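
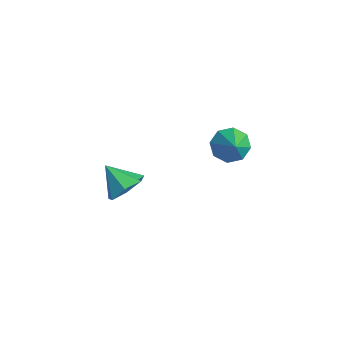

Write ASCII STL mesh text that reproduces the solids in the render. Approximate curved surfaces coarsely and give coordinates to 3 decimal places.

solid 
facet normal 0.634 0.371 -0.679
outer loop
vertex -2.094 -3.267 -1.251
vertex -2.561 -3.716 -1.932
vertex -2.706 -2.851 -1.595
endloop
endfacet
facet normal -0.162 0.476 0.864
outer loop
vertex -2.094 -3.267 -1.251
vertex -2.706 -2.851 -1.595
vertex -3.459 -4.244 -0.968
endloop
endfacet
facet normal 0.633 0.371 -0.680
outer loop
vertex -2.706 -2.851 -1.595
vertex -2.561 -3.716 -1.932
vertex -3.209 -3.087 -2.192
endloop
endfacet
facet normal -0.726 0.567 0.388
outer loop
vertex -2.706 -2.851 -1.595
vertex -3.209 -3.087 -2.192
vertex -3.459 -4.244 -0.968
endloop
endfacet
facet normal 0.633 0.371 -0.679
outer loop
vertex -3.209 -3.087 -2.192
vertex -2.561 -3.716 -1.932
vertex -3.224 -3.797 -2.594
endloop
endfacet
facet normal -0.989 0.088 -0.119
outer loop
vertex -3.209 -3.087 -2.192
vertex -3.224 -3.797 -2.594
vertex -3.459 -4.244 -0.968
endloop
endfacet
facet normal 0.633 0.372 -0.679
outer loop
vertex -3.224 -3.797 -2.594
vertex -2.561 -3.716 -1.932
vertex -2.739 -4.446 -2.498
endloop
endfacet
facet normal -0.751 -0.601 -0.274
outer loop
vertex -3.224 -3.797 -2.594
vertex -2.739 -4.446 -2.498
vertex -3.459 -4.244 -0.968
endloop
endfacet
facet normal 0.633 0.372 -0.679
outer loop
vertex -2.739 -4.446 -2.498
vertex -2.561 -3.716 -1.932
vertex -2.12 -4.546 -1.976
endloop
endfacet
facet normal -0.192 -0.981 0.039
outer loop
vertex -2.739 -4.446 -2.498
vertex -2.12 -4.546 -1.976
vertex -3.459 -4.244 -0.968
endloop
endfacet
facet normal 0.633 0.372 -0.679
outer loop
vertex -2.12 -4.546 -1.976
vertex -2.561 -3.716 -1.932
vertex -1.833 -4.021 -1.421
endloop
endfacet
facet normal 0.268 -0.765 0.585
outer loop
vertex -2.12 -4.546 -1.976
vertex -1.833 -4.021 -1.421
vertex -3.459 -4.244 -0.968
endloop
endfacet
facet normal 0.633 0.372 -0.679
outer loop
vertex -1.833 -4.021 -1.421
vertex -2.561 -3.716 -1.932
vertex -2.094 -3.267 -1.251
endloop
endfacet
facet normal 0.281 -0.117 0.952
outer loop
vertex -1.833 -4.021 -1.421
vertex -2.094 -3.267 -1.251
vertex -3.459 -4.244 -0.968
endloop
endfacet
facet normal -0.751 0.217 -0.624
outer loop
vertex 1.858 -1.449 2.635
vertex 1.447 -1.113 3.247
vertex 1.98 -0.844 2.699
endloop
endfacet
facet normal 0.926 -0.150 -0.348
outer loop
vertex 1.858 -1.449 2.635
vertex 1.98 -0.844 2.699
vertex 2.393 -1.387 4.033
endloop
endfacet
facet normal -0.751 0.218 -0.623
outer loop
vertex 1.98 -0.844 2.699
vertex 1.447 -1.113 3.247
vertex 1.79 -0.397 3.084
endloop
endfacet
facet normal 0.886 0.454 -0.090
outer loop
vertex 1.98 -0.844 2.699
vertex 1.79 -0.397 3.084
vertex 2.393 -1.387 4.033
endloop
endfacet
facet normal -0.751 0.218 -0.623
outer loop
vertex 1.79 -0.397 3.084
vertex 1.447 -1.113 3.247
vertex 1.399 -0.369 3.565
endloop
endfacet
facet normal 0.553 0.727 0.407
outer loop
vertex 1.79 -0.397 3.084
vertex 1.399 -0.369 3.565
vertex 2.393 -1.387 4.033
endloop
endfacet
facet normal -0.750 0.218 -0.624
outer loop
vertex 1.399 -0.369 3.565
vertex 1.447 -1.113 3.247
vertex 1.036 -0.777 3.859
endloop
endfacet
facet normal 0.119 0.508 0.853
outer loop
vertex 1.399 -0.369 3.565
vertex 1.036 -0.777 3.859
vertex 2.393 -1.387 4.033
endloop
endfacet
facet normal -0.750 0.219 -0.624
outer loop
vertex 1.036 -0.777 3.859
vertex 1.447 -1.113 3.247
vertex 0.914 -1.381 3.794
endloop
endfacet
facet normal -0.159 -0.074 0.984
outer loop
vertex 1.036 -0.777 3.859
vertex 0.914 -1.381 3.794
vertex 2.393 -1.387 4.033
endloop
endfacet
facet normal -0.750 0.219 -0.624
outer loop
vertex 0.914 -1.381 3.794
vertex 1.447 -1.113 3.247
vertex 1.104 -1.828 3.409
endloop
endfacet
facet normal -0.120 -0.677 0.726
outer loop
vertex 0.914 -1.381 3.794
vertex 1.104 -1.828 3.409
vertex 2.393 -1.387 4.033
endloop
endfacet
facet normal -0.750 0.219 -0.624
outer loop
vertex 1.104 -1.828 3.409
vertex 1.447 -1.113 3.247
vertex 1.495 -1.856 2.929
endloop
endfacet
facet normal 0.214 -0.950 0.230
outer loop
vertex 1.104 -1.828 3.409
vertex 1.495 -1.856 2.929
vertex 2.393 -1.387 4.033
endloop
endfacet
facet normal -0.750 0.219 -0.624
outer loop
vertex 1.495 -1.856 2.929
vertex 1.447 -1.113 3.247
vertex 1.858 -1.449 2.635
endloop
endfacet
facet normal 0.647 -0.732 -0.215
outer loop
vertex 1.495 -1.856 2.929
vertex 1.858 -1.449 2.635
vertex 2.393 -1.387 4.033
endloop
endfacet

endsolid


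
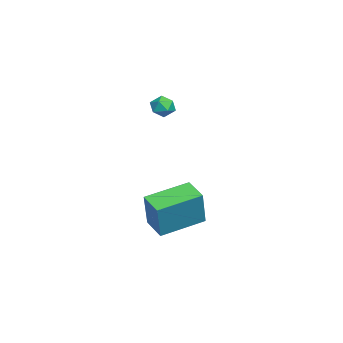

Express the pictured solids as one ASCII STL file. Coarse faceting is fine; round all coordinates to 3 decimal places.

solid 
facet normal -0.229 0.946 0.231
outer loop
vertex -0.376 1.409 3.521
vertex -0.837 1.205 3.9
vertex -0.255 1.29 4.129
endloop
endfacet
facet normal 0.466 0.881 0.080
outer loop
vertex -0.376 1.409 3.521
vertex -0.255 1.29 4.129
vertex 0.157 1.112 3.685
endloop
endfacet
facet normal 0.525 0.621 -0.582
outer loop
vertex -0.376 1.409 3.521
vertex 0.157 1.112 3.685
vertex -0.171 0.918 3.182
endloop
endfacet
facet normal -0.133 0.525 -0.841
outer loop
vertex -0.376 1.409 3.521
vertex -0.171 0.918 3.182
vertex -0.785 0.975 3.315
endloop
endfacet
facet normal -0.599 0.725 -0.338
outer loop
vertex -0.376 1.409 3.521
vertex -0.785 0.975 3.315
vertex -0.837 1.205 3.9
endloop
endfacet
facet normal 0.746 0.403 0.530
outer loop
vertex 0.157 1.112 3.685
vertex -0.255 1.29 4.129
vertex 0.025 0.725 4.165
endloop
endfacet
facet normal -0.379 0.507 0.774
outer loop
vertex -0.255 1.29 4.129
vertex -0.837 1.205 3.9
vertex -0.589 0.782 4.298
endloop
endfacet
facet normal -0.978 0.152 -0.147
outer loop
vertex -0.837 1.205 3.9
vertex -0.785 0.975 3.315
vertex -0.917 0.588 3.795
endloop
endfacet
facet normal -0.224 -0.172 -0.959
outer loop
vertex -0.785 0.975 3.315
vertex -0.171 0.918 3.182
vertex -0.505 0.41 3.351
endloop
endfacet
facet normal 0.840 -0.017 -0.542
outer loop
vertex -0.171 0.918 3.182
vertex 0.157 1.112 3.685
vertex 0.077 0.495 3.58
endloop
endfacet
facet normal 0.133 -0.525 0.841
outer loop
vertex -0.384 0.291 3.959
vertex 0.025 0.725 4.165
vertex -0.589 0.782 4.298
endloop
endfacet
facet normal -0.525 -0.621 0.582
outer loop
vertex -0.384 0.291 3.959
vertex -0.589 0.782 4.298
vertex -0.917 0.588 3.795
endloop
endfacet
facet normal -0.466 -0.881 -0.080
outer loop
vertex -0.384 0.291 3.959
vertex -0.917 0.588 3.795
vertex -0.505 0.41 3.351
endloop
endfacet
facet normal 0.229 -0.946 -0.231
outer loop
vertex -0.384 0.291 3.959
vertex -0.505 0.41 3.351
vertex 0.077 0.495 3.58
endloop
endfacet
facet normal 0.599 -0.725 0.338
outer loop
vertex -0.384 0.291 3.959
vertex 0.077 0.495 3.58
vertex 0.025 0.725 4.165
endloop
endfacet
facet normal 0.224 0.172 0.959
outer loop
vertex -0.589 0.782 4.298
vertex 0.025 0.725 4.165
vertex -0.255 1.29 4.129
endloop
endfacet
facet normal -0.840 0.017 0.542
outer loop
vertex -0.917 0.588 3.795
vertex -0.589 0.782 4.298
vertex -0.837 1.205 3.9
endloop
endfacet
facet normal -0.746 -0.403 -0.530
outer loop
vertex -0.505 0.41 3.351
vertex -0.917 0.588 3.795
vertex -0.785 0.975 3.315
endloop
endfacet
facet normal 0.379 -0.507 -0.774
outer loop
vertex 0.077 0.495 3.58
vertex -0.505 0.41 3.351
vertex -0.171 0.918 3.182
endloop
endfacet
facet normal 0.978 -0.152 0.147
outer loop
vertex 0.025 0.725 4.165
vertex 0.077 0.495 3.58
vertex 0.157 1.112 3.685
endloop
endfacet
facet normal -0.792 -0.539 0.285
outer loop
vertex 2.084 0.268 -0.681
vertex 1.011 2.103 -0.194
vertex 1.381 0.34 -2.498
endloop
endfacet
facet normal 0.491 -0.842 -0.223
outer loop
vertex 2.349 0.997 -2.846
vertex 2.084 0.268 -0.681
vertex 1.381 0.34 -2.498
endloop
endfacet
facet normal -0.793 -0.539 0.285
outer loop
vertex 1.381 0.34 -2.498
vertex 1.011 2.103 -0.194
vertex 0.309 2.174 -2.012
endloop
endfacet
facet normal -0.360 0.037 -0.932
outer loop
vertex 0.309 2.174 -2.012
vertex 2.349 0.997 -2.846
vertex 1.381 0.34 -2.498
endloop
endfacet
facet normal 0.360 -0.037 0.932
outer loop
vertex 2.084 0.268 -0.681
vertex 1.979 2.76 -0.542
vertex 1.011 2.103 -0.194
endloop
endfacet
facet normal 0.492 -0.841 -0.223
outer loop
vertex 3.051 0.926 -1.028
vertex 2.084 0.268 -0.681
vertex 2.349 0.997 -2.846
endloop
endfacet
facet normal 0.360 -0.037 0.932
outer loop
vertex 3.051 0.926 -1.028
vertex 1.979 2.76 -0.542
vertex 2.084 0.268 -0.681
endloop
endfacet
facet normal -0.491 0.842 0.223
outer loop
vertex 1.011 2.103 -0.194
vertex 1.979 2.76 -0.542
vertex 0.309 2.174 -2.012
endloop
endfacet
facet normal -0.360 0.037 -0.932
outer loop
vertex 1.276 2.832 -2.359
vertex 2.349 0.997 -2.846
vertex 0.309 2.174 -2.012
endloop
endfacet
facet normal -0.492 0.841 0.224
outer loop
vertex 0.309 2.174 -2.012
vertex 1.979 2.76 -0.542
vertex 1.276 2.832 -2.359
endloop
endfacet
facet normal 0.793 0.539 -0.285
outer loop
vertex 1.276 2.832 -2.359
vertex 3.051 0.926 -1.028
vertex 2.349 0.997 -2.846
endloop
endfacet
facet normal 0.793 0.539 -0.285
outer loop
vertex 1.979 2.76 -0.542
vertex 3.051 0.926 -1.028
vertex 1.276 2.832 -2.359
endloop
endfacet

endsolid


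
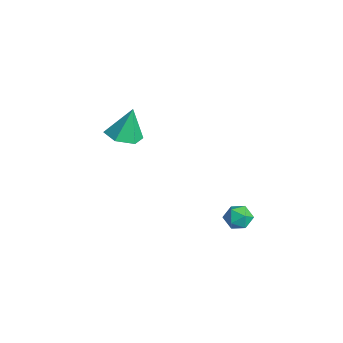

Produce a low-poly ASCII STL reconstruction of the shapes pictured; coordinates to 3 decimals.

solid 
facet normal 0.024 -0.296 -0.955
outer loop
vertex -1.477 1.293 -1.972
vertex -2.302 1.094 -1.931
vertex -2.065 1.875 -2.167
endloop
endfacet
facet normal 0.640 0.728 0.244
outer loop
vertex -1.477 1.293 -1.972
vertex -2.065 1.875 -2.167
vertex -2.338 1.546 -0.469
endloop
endfacet
facet normal 0.023 -0.295 -0.955
outer loop
vertex -2.065 1.875 -2.167
vertex -2.302 1.094 -1.931
vertex -2.89 1.676 -2.125
endloop
endfacet
facet normal -0.225 0.963 0.150
outer loop
vertex -2.065 1.875 -2.167
vertex -2.89 1.676 -2.125
vertex -2.338 1.546 -0.469
endloop
endfacet
facet normal 0.023 -0.295 -0.955
outer loop
vertex -2.89 1.676 -2.125
vertex -2.302 1.094 -1.931
vertex -3.128 0.895 -1.889
endloop
endfacet
facet normal -0.875 0.363 0.320
outer loop
vertex -2.89 1.676 -2.125
vertex -3.128 0.895 -1.889
vertex -2.338 1.546 -0.469
endloop
endfacet
facet normal 0.023 -0.295 -0.955
outer loop
vertex -3.128 0.895 -1.889
vertex -2.302 1.094 -1.931
vertex -2.539 0.313 -1.695
endloop
endfacet
facet normal -0.660 -0.473 0.584
outer loop
vertex -3.128 0.895 -1.889
vertex -2.539 0.313 -1.695
vertex -2.338 1.546 -0.469
endloop
endfacet
facet normal 0.024 -0.296 -0.955
outer loop
vertex -2.539 0.313 -1.695
vertex -2.302 1.094 -1.931
vertex -1.714 0.512 -1.736
endloop
endfacet
facet normal 0.204 -0.707 0.677
outer loop
vertex -2.539 0.313 -1.695
vertex -1.714 0.512 -1.736
vertex -2.338 1.546 -0.469
endloop
endfacet
facet normal 0.024 -0.296 -0.955
outer loop
vertex -1.714 0.512 -1.736
vertex -2.302 1.094 -1.931
vertex -1.477 1.293 -1.972
endloop
endfacet
facet normal 0.855 -0.106 0.508
outer loop
vertex -1.714 0.512 -1.736
vertex -1.477 1.293 -1.972
vertex -2.338 1.546 -0.469
endloop
endfacet
facet normal 0.403 0.682 0.611
outer loop
vertex 3.302 4.481 -3.981
vertex 2.941 4.253 -3.488
vertex 3.533 4.004 -3.601
endloop
endfacet
facet normal 0.863 0.496 0.098
outer loop
vertex 3.302 4.481 -3.981
vertex 3.533 4.004 -3.601
vertex 3.621 3.978 -4.246
endloop
endfacet
facet normal 0.558 0.635 -0.534
outer loop
vertex 3.302 4.481 -3.981
vertex 3.621 3.978 -4.246
vertex 3.083 4.21 -4.532
endloop
endfacet
facet normal -0.089 0.907 -0.411
outer loop
vertex 3.302 4.481 -3.981
vertex 3.083 4.21 -4.532
vertex 2.663 4.381 -4.063
endloop
endfacet
facet normal -0.185 0.937 0.298
outer loop
vertex 3.302 4.481 -3.981
vertex 2.663 4.381 -4.063
vertex 2.941 4.253 -3.488
endloop
endfacet
facet normal 0.968 -0.209 0.140
outer loop
vertex 3.621 3.978 -4.246
vertex 3.533 4.004 -3.601
vertex 3.457 3.439 -3.917
endloop
endfacet
facet normal 0.225 0.094 0.970
outer loop
vertex 3.533 4.004 -3.601
vertex 2.941 4.253 -3.488
vertex 3.037 3.61 -3.448
endloop
endfacet
facet normal -0.728 0.505 0.464
outer loop
vertex 2.941 4.253 -3.488
vertex 2.663 4.381 -4.063
vertex 2.499 3.842 -3.734
endloop
endfacet
facet normal -0.573 0.457 -0.680
outer loop
vertex 2.663 4.381 -4.063
vertex 3.083 4.21 -4.532
vertex 2.587 3.816 -4.379
endloop
endfacet
facet normal 0.475 0.016 -0.880
outer loop
vertex 3.083 4.21 -4.532
vertex 3.621 3.978 -4.246
vertex 3.179 3.567 -4.492
endloop
endfacet
facet normal 0.089 -0.907 0.411
outer loop
vertex 2.818 3.339 -3.999
vertex 3.457 3.439 -3.917
vertex 3.037 3.61 -3.448
endloop
endfacet
facet normal -0.558 -0.635 0.534
outer loop
vertex 2.818 3.339 -3.999
vertex 3.037 3.61 -3.448
vertex 2.499 3.842 -3.734
endloop
endfacet
facet normal -0.863 -0.496 -0.098
outer loop
vertex 2.818 3.339 -3.999
vertex 2.499 3.842 -3.734
vertex 2.587 3.816 -4.379
endloop
endfacet
facet normal -0.403 -0.682 -0.611
outer loop
vertex 2.818 3.339 -3.999
vertex 2.587 3.816 -4.379
vertex 3.179 3.567 -4.492
endloop
endfacet
facet normal 0.185 -0.937 -0.298
outer loop
vertex 2.818 3.339 -3.999
vertex 3.179 3.567 -4.492
vertex 3.457 3.439 -3.917
endloop
endfacet
facet normal 0.573 -0.457 0.680
outer loop
vertex 3.037 3.61 -3.448
vertex 3.457 3.439 -3.917
vertex 3.533 4.004 -3.601
endloop
endfacet
facet normal -0.475 -0.016 0.880
outer loop
vertex 2.499 3.842 -3.734
vertex 3.037 3.61 -3.448
vertex 2.941 4.253 -3.488
endloop
endfacet
facet normal -0.968 0.209 -0.140
outer loop
vertex 2.587 3.816 -4.379
vertex 2.499 3.842 -3.734
vertex 2.663 4.381 -4.063
endloop
endfacet
facet normal -0.225 -0.094 -0.970
outer loop
vertex 3.179 3.567 -4.492
vertex 2.587 3.816 -4.379
vertex 3.083 4.21 -4.532
endloop
endfacet
facet normal 0.728 -0.505 -0.464
outer loop
vertex 3.457 3.439 -3.917
vertex 3.179 3.567 -4.492
vertex 3.621 3.978 -4.246
endloop
endfacet

endsolid


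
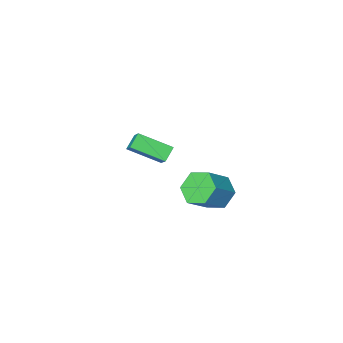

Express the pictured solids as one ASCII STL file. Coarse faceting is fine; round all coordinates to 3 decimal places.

solid 
facet normal -0.765 -0.180 -0.618
outer loop
vertex -3.162 3.542 -0.588
vertex -3.723 3.477 0.126
vertex -3.589 4.283 -0.275
endloop
endfacet
facet normal 0.440 0.553 -0.708
outer loop
vertex -3.162 3.542 -0.588
vertex -3.589 4.283 -0.275
vertex -2.037 3.808 0.32
endloop
endfacet
facet normal 0.440 0.552 -0.708
outer loop
vertex -2.037 3.808 0.32
vertex -3.589 4.283 -0.275
vertex -2.464 4.549 0.632
endloop
endfacet
facet normal 0.766 0.181 0.617
outer loop
vertex -2.037 3.808 0.32
vertex -2.464 4.549 0.632
vertex -2.597 3.743 1.034
endloop
endfacet
facet normal -0.765 -0.180 -0.618
outer loop
vertex -3.589 4.283 -0.275
vertex -3.723 3.477 0.126
vertex -4.15 4.218 0.439
endloop
endfacet
facet normal -0.186 0.981 -0.057
outer loop
vertex -3.589 4.283 -0.275
vertex -4.15 4.218 0.439
vertex -2.464 4.549 0.632
endloop
endfacet
facet normal -0.186 0.981 -0.055
outer loop
vertex -2.464 4.549 0.632
vertex -4.15 4.218 0.439
vertex -3.024 4.483 1.346
endloop
endfacet
facet normal 0.766 0.182 0.617
outer loop
vertex -2.464 4.549 0.632
vertex -3.024 4.483 1.346
vertex -2.597 3.743 1.034
endloop
endfacet
facet normal -0.766 -0.181 -0.617
outer loop
vertex -4.15 4.218 0.439
vertex -3.723 3.477 0.126
vertex -4.283 3.412 0.84
endloop
endfacet
facet normal -0.626 0.428 0.652
outer loop
vertex -4.15 4.218 0.439
vertex -4.283 3.412 0.84
vertex -3.024 4.483 1.346
endloop
endfacet
facet normal -0.627 0.429 0.651
outer loop
vertex -3.024 4.483 1.346
vertex -4.283 3.412 0.84
vertex -3.158 3.678 1.748
endloop
endfacet
facet normal 0.765 0.181 0.618
outer loop
vertex -3.024 4.483 1.346
vertex -3.158 3.678 1.748
vertex -2.597 3.743 1.034
endloop
endfacet
facet normal -0.766 -0.181 -0.617
outer loop
vertex -4.283 3.412 0.84
vertex -3.723 3.477 0.126
vertex -3.856 2.671 0.528
endloop
endfacet
facet normal -0.441 -0.552 0.708
outer loop
vertex -4.283 3.412 0.84
vertex -3.856 2.671 0.528
vertex -3.158 3.678 1.748
endloop
endfacet
facet normal -0.440 -0.553 0.708
outer loop
vertex -3.158 3.678 1.748
vertex -3.856 2.671 0.528
vertex -2.731 2.937 1.435
endloop
endfacet
facet normal 0.765 0.180 0.618
outer loop
vertex -3.158 3.678 1.748
vertex -2.731 2.937 1.435
vertex -2.597 3.743 1.034
endloop
endfacet
facet normal -0.766 -0.182 -0.617
outer loop
vertex -3.856 2.671 0.528
vertex -3.723 3.477 0.126
vertex -3.296 2.737 -0.186
endloop
endfacet
facet normal 0.187 -0.981 0.056
outer loop
vertex -3.856 2.671 0.528
vertex -3.296 2.737 -0.186
vertex -2.731 2.937 1.435
endloop
endfacet
facet normal 0.185 -0.981 0.056
outer loop
vertex -2.731 2.937 1.435
vertex -3.296 2.737 -0.186
vertex -2.17 3.002 0.721
endloop
endfacet
facet normal 0.765 0.180 0.618
outer loop
vertex -2.731 2.937 1.435
vertex -2.17 3.002 0.721
vertex -2.597 3.743 1.034
endloop
endfacet
facet normal -0.765 -0.181 -0.618
outer loop
vertex -3.296 2.737 -0.186
vertex -3.723 3.477 0.126
vertex -3.162 3.542 -0.588
endloop
endfacet
facet normal 0.626 -0.429 -0.651
outer loop
vertex -3.296 2.737 -0.186
vertex -3.162 3.542 -0.588
vertex -2.17 3.002 0.721
endloop
endfacet
facet normal 0.627 -0.428 -0.651
outer loop
vertex -2.17 3.002 0.721
vertex -3.162 3.542 -0.588
vertex -2.037 3.808 0.32
endloop
endfacet
facet normal 0.766 0.181 0.617
outer loop
vertex -2.17 3.002 0.721
vertex -2.037 3.808 0.32
vertex -2.597 3.743 1.034
endloop
endfacet
facet normal -0.689 0.595 -0.413
outer loop
vertex -4.309 -1.666 -0.521
vertex -3.96 -0.656 0.352
vertex -3.739 -1.388 -1.071
endloop
endfacet
facet normal -0.253 -0.732 -0.632
outer loop
vertex -2.54 -2.424 -0.352
vertex -4.309 -1.666 -0.521
vertex -3.739 -1.388 -1.071
endloop
endfacet
facet normal -0.688 0.596 -0.413
outer loop
vertex -3.739 -1.388 -1.071
vertex -3.96 -0.656 0.352
vertex -3.389 -0.378 -0.198
endloop
endfacet
facet normal 0.679 0.331 -0.655
outer loop
vertex -3.389 -0.378 -0.198
vertex -2.54 -2.424 -0.352
vertex -3.739 -1.388 -1.071
endloop
endfacet
facet normal -0.679 -0.331 0.655
outer loop
vertex -4.309 -1.666 -0.521
vertex -2.761 -1.692 1.071
vertex -3.96 -0.656 0.352
endloop
endfacet
facet normal -0.253 -0.732 -0.633
outer loop
vertex -3.111 -2.702 0.198
vertex -4.309 -1.666 -0.521
vertex -2.54 -2.424 -0.352
endloop
endfacet
facet normal -0.679 -0.331 0.655
outer loop
vertex -3.111 -2.702 0.198
vertex -2.761 -1.692 1.071
vertex -4.309 -1.666 -0.521
endloop
endfacet
facet normal 0.253 0.732 0.633
outer loop
vertex -3.96 -0.656 0.352
vertex -2.761 -1.692 1.071
vertex -3.389 -0.378 -0.198
endloop
endfacet
facet normal 0.679 0.331 -0.655
outer loop
vertex -2.191 -1.414 0.521
vertex -2.54 -2.424 -0.352
vertex -3.389 -0.378 -0.198
endloop
endfacet
facet normal 0.253 0.732 0.633
outer loop
vertex -3.389 -0.378 -0.198
vertex -2.761 -1.692 1.071
vertex -2.191 -1.414 0.521
endloop
endfacet
facet normal 0.689 -0.596 0.414
outer loop
vertex -2.191 -1.414 0.521
vertex -3.111 -2.702 0.198
vertex -2.54 -2.424 -0.352
endloop
endfacet
facet normal 0.689 -0.596 0.413
outer loop
vertex -2.761 -1.692 1.071
vertex -3.111 -2.702 0.198
vertex -2.191 -1.414 0.521
endloop
endfacet

endsolid


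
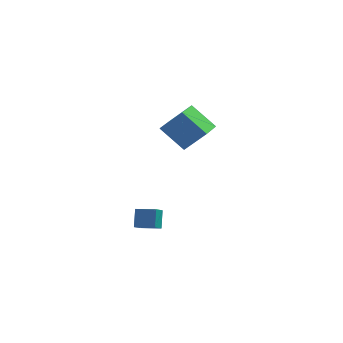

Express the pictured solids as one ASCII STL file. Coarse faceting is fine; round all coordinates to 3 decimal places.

solid 
facet normal -0.720 0.213 0.661
outer loop
vertex 0.838 2.268 2.069
vertex 1.072 3.928 1.788
vertex -0.346 2.219 0.795
endloop
endfacet
facet normal -0.137 -0.977 0.165
outer loop
vertex 1.028 1.812 -0.468
vertex 0.838 2.268 2.069
vertex -0.346 2.219 0.795
endloop
endfacet
facet normal -0.720 0.213 0.661
outer loop
vertex -0.346 2.219 0.795
vertex 1.072 3.928 1.788
vertex -0.112 3.879 0.514
endloop
endfacet
facet normal -0.681 -0.028 -0.732
outer loop
vertex -0.112 3.879 0.514
vertex 1.028 1.812 -0.468
vertex -0.346 2.219 0.795
endloop
endfacet
facet normal 0.681 0.028 0.732
outer loop
vertex 0.838 2.268 2.069
vertex 2.446 3.521 0.525
vertex 1.072 3.928 1.788
endloop
endfacet
facet normal -0.137 -0.977 0.165
outer loop
vertex 2.212 1.861 0.806
vertex 0.838 2.268 2.069
vertex 1.028 1.812 -0.468
endloop
endfacet
facet normal 0.681 0.028 0.732
outer loop
vertex 2.212 1.861 0.806
vertex 2.446 3.521 0.525
vertex 0.838 2.268 2.069
endloop
endfacet
facet normal 0.137 0.977 -0.165
outer loop
vertex 1.072 3.928 1.788
vertex 2.446 3.521 0.525
vertex -0.112 3.879 0.514
endloop
endfacet
facet normal -0.681 -0.028 -0.732
outer loop
vertex 1.262 3.472 -0.749
vertex 1.028 1.812 -0.468
vertex -0.112 3.879 0.514
endloop
endfacet
facet normal 0.137 0.977 -0.165
outer loop
vertex -0.112 3.879 0.514
vertex 2.446 3.521 0.525
vertex 1.262 3.472 -0.749
endloop
endfacet
facet normal 0.720 -0.213 -0.661
outer loop
vertex 1.262 3.472 -0.749
vertex 2.212 1.861 0.806
vertex 1.028 1.812 -0.468
endloop
endfacet
facet normal 0.720 -0.213 -0.661
outer loop
vertex 2.446 3.521 0.525
vertex 2.212 1.861 0.806
vertex 1.262 3.472 -0.749
endloop
endfacet
facet normal -0.967 0.174 -0.184
outer loop
vertex -0.41 -4.478 -2.729
vertex -0.469 -3.83 -1.806
vertex -0.204 -3.814 -3.182
endloop
endfacet
facet normal 0.053 -0.574 -0.817
outer loop
vertex 0.889 -4.01 -2.974
vertex -0.41 -4.478 -2.729
vertex -0.204 -3.814 -3.182
endloop
endfacet
facet normal -0.967 0.174 -0.184
outer loop
vertex -0.204 -3.814 -3.182
vertex -0.469 -3.83 -1.806
vertex -0.263 -3.165 -2.259
endloop
endfacet
facet normal 0.247 0.800 -0.547
outer loop
vertex -0.263 -3.165 -2.259
vertex 0.889 -4.01 -2.974
vertex -0.204 -3.814 -3.182
endloop
endfacet
facet normal -0.247 -0.800 0.546
outer loop
vertex -0.41 -4.478 -2.729
vertex 0.624 -4.026 -1.598
vertex -0.469 -3.83 -1.806
endloop
endfacet
facet normal 0.052 -0.573 -0.818
outer loop
vertex 0.683 -4.675 -2.521
vertex -0.41 -4.478 -2.729
vertex 0.889 -4.01 -2.974
endloop
endfacet
facet normal -0.248 -0.800 0.547
outer loop
vertex 0.683 -4.675 -2.521
vertex 0.624 -4.026 -1.598
vertex -0.41 -4.478 -2.729
endloop
endfacet
facet normal -0.053 0.573 0.818
outer loop
vertex -0.469 -3.83 -1.806
vertex 0.624 -4.026 -1.598
vertex -0.263 -3.165 -2.259
endloop
endfacet
facet normal 0.248 0.800 -0.546
outer loop
vertex 0.83 -3.362 -2.051
vertex 0.889 -4.01 -2.974
vertex -0.263 -3.165 -2.259
endloop
endfacet
facet normal -0.052 0.574 0.817
outer loop
vertex -0.263 -3.165 -2.259
vertex 0.624 -4.026 -1.598
vertex 0.83 -3.362 -2.051
endloop
endfacet
facet normal 0.967 -0.174 0.184
outer loop
vertex 0.83 -3.362 -2.051
vertex 0.683 -4.675 -2.521
vertex 0.889 -4.01 -2.974
endloop
endfacet
facet normal 0.967 -0.174 0.184
outer loop
vertex 0.624 -4.026 -1.598
vertex 0.683 -4.675 -2.521
vertex 0.83 -3.362 -2.051
endloop
endfacet

endsolid


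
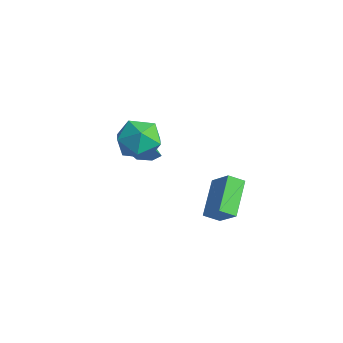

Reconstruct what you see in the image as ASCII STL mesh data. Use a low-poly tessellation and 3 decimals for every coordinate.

solid 
facet normal -0.269 0.943 0.197
outer loop
vertex -0.613 2.947 3.114
vertex -1.644 2.541 3.648
vertex -0.624 2.692 4.317
endloop
endfacet
facet normal 0.442 0.877 0.190
outer loop
vertex -0.613 2.947 3.114
vertex -0.624 2.692 4.317
vertex 0.338 2.357 3.627
endloop
endfacet
facet normal 0.633 0.628 -0.452
outer loop
vertex -0.613 2.947 3.114
vertex 0.338 2.357 3.627
vertex -0.089 1.999 2.53
endloop
endfacet
facet normal 0.041 0.540 -0.840
outer loop
vertex -0.613 2.947 3.114
vertex -0.089 1.999 2.53
vertex -1.314 2.112 2.543
endloop
endfacet
facet normal -0.517 0.735 -0.440
outer loop
vertex -0.613 2.947 3.114
vertex -1.314 2.112 2.543
vertex -1.644 2.541 3.648
endloop
endfacet
facet normal 0.622 0.390 0.678
outer loop
vertex 0.338 2.357 3.627
vertex -0.624 2.692 4.317
vertex -0.106 1.588 4.477
endloop
endfacet
facet normal -0.526 0.496 0.691
outer loop
vertex -0.624 2.692 4.317
vertex -1.644 2.541 3.648
vertex -1.331 1.701 4.49
endloop
endfacet
facet normal -0.927 0.160 -0.339
outer loop
vertex -1.644 2.541 3.648
vertex -1.314 2.112 2.543
vertex -1.758 1.343 3.393
endloop
endfacet
facet normal -0.025 -0.155 -0.988
outer loop
vertex -1.314 2.112 2.543
vertex -0.089 1.999 2.53
vertex -0.796 1.008 2.703
endloop
endfacet
facet normal 0.933 -0.012 -0.359
outer loop
vertex -0.089 1.999 2.53
vertex 0.338 2.357 3.627
vertex 0.224 1.159 3.372
endloop
endfacet
facet normal -0.041 -0.540 0.840
outer loop
vertex -0.807 0.753 3.906
vertex -0.106 1.588 4.477
vertex -1.331 1.701 4.49
endloop
endfacet
facet normal -0.633 -0.628 0.452
outer loop
vertex -0.807 0.753 3.906
vertex -1.331 1.701 4.49
vertex -1.758 1.343 3.393
endloop
endfacet
facet normal -0.442 -0.877 -0.190
outer loop
vertex -0.807 0.753 3.906
vertex -1.758 1.343 3.393
vertex -0.796 1.008 2.703
endloop
endfacet
facet normal 0.269 -0.943 -0.197
outer loop
vertex -0.807 0.753 3.906
vertex -0.796 1.008 2.703
vertex 0.224 1.159 3.372
endloop
endfacet
facet normal 0.517 -0.735 0.440
outer loop
vertex -0.807 0.753 3.906
vertex 0.224 1.159 3.372
vertex -0.106 1.588 4.477
endloop
endfacet
facet normal 0.025 0.155 0.988
outer loop
vertex -1.331 1.701 4.49
vertex -0.106 1.588 4.477
vertex -0.624 2.692 4.317
endloop
endfacet
facet normal -0.933 0.012 0.359
outer loop
vertex -1.758 1.343 3.393
vertex -1.331 1.701 4.49
vertex -1.644 2.541 3.648
endloop
endfacet
facet normal -0.622 -0.390 -0.678
outer loop
vertex -0.796 1.008 2.703
vertex -1.758 1.343 3.393
vertex -1.314 2.112 2.543
endloop
endfacet
facet normal 0.526 -0.496 -0.691
outer loop
vertex 0.224 1.159 3.372
vertex -0.796 1.008 2.703
vertex -0.089 1.999 2.53
endloop
endfacet
facet normal 0.927 -0.160 0.339
outer loop
vertex -0.106 1.588 4.477
vertex 0.224 1.159 3.372
vertex 0.338 2.357 3.627
endloop
endfacet
facet normal 0.749 -0.537 -0.388
outer loop
vertex -1.362 3.172 1.702
vertex -1.81 2.937 1.162
vertex -1.414 3.555 1.071
endloop
endfacet
facet normal 0.253 0.836 0.487
outer loop
vertex -1.362 3.172 1.702
vertex -1.414 3.555 1.071
vertex -2.77 3.623 1.658
endloop
endfacet
facet normal 0.749 -0.537 -0.389
outer loop
vertex -1.414 3.555 1.071
vertex -1.81 2.937 1.162
vertex -1.863 3.32 0.531
endloop
endfacet
facet normal -0.095 0.939 -0.329
outer loop
vertex -1.414 3.555 1.071
vertex -1.863 3.32 0.531
vertex -2.77 3.623 1.658
endloop
endfacet
facet normal 0.749 -0.537 -0.389
outer loop
vertex -1.863 3.32 0.531
vertex -1.81 2.937 1.162
vertex -2.259 2.702 0.622
endloop
endfacet
facet normal -0.684 0.344 -0.643
outer loop
vertex -1.863 3.32 0.531
vertex -2.259 2.702 0.622
vertex -2.77 3.623 1.658
endloop
endfacet
facet normal 0.749 -0.536 -0.390
outer loop
vertex -2.259 2.702 0.622
vertex -1.81 2.937 1.162
vertex -2.206 2.318 1.252
endloop
endfacet
facet normal -0.924 -0.356 -0.139
outer loop
vertex -2.259 2.702 0.622
vertex -2.206 2.318 1.252
vertex -2.77 3.623 1.658
endloop
endfacet
facet normal 0.749 -0.536 -0.389
outer loop
vertex -2.206 2.318 1.252
vertex -1.81 2.937 1.162
vertex -1.758 2.553 1.792
endloop
endfacet
facet normal -0.575 -0.459 0.677
outer loop
vertex -2.206 2.318 1.252
vertex -1.758 2.553 1.792
vertex -2.77 3.623 1.658
endloop
endfacet
facet normal 0.749 -0.536 -0.389
outer loop
vertex -1.758 2.553 1.792
vertex -1.81 2.937 1.162
vertex -1.362 3.172 1.702
endloop
endfacet
facet normal 0.013 0.136 0.991
outer loop
vertex -1.758 2.553 1.792
vertex -1.362 3.172 1.702
vertex -2.77 3.623 1.658
endloop
endfacet
facet normal -0.575 0.643 0.506
outer loop
vertex 2.262 3.867 1.677
vertex 3.324 4.0 2.714
vertex 2.624 4.552 1.219
endloop
endfacet
facet normal -0.713 -0.089 -0.696
outer loop
vertex 3.796 3.24 0.186
vertex 2.262 3.867 1.677
vertex 2.624 4.552 1.219
endloop
endfacet
facet normal -0.575 0.643 0.506
outer loop
vertex 2.624 4.552 1.219
vertex 3.324 4.0 2.714
vertex 3.685 4.684 2.256
endloop
endfacet
facet normal 0.403 0.761 -0.509
outer loop
vertex 3.685 4.684 2.256
vertex 3.796 3.24 0.186
vertex 2.624 4.552 1.219
endloop
endfacet
facet normal -0.402 -0.761 0.510
outer loop
vertex 2.262 3.867 1.677
vertex 4.496 2.688 1.681
vertex 3.324 4.0 2.714
endloop
endfacet
facet normal -0.713 -0.090 -0.696
outer loop
vertex 3.435 2.556 0.644
vertex 2.262 3.867 1.677
vertex 3.796 3.24 0.186
endloop
endfacet
facet normal -0.403 -0.761 0.509
outer loop
vertex 3.435 2.556 0.644
vertex 4.496 2.688 1.681
vertex 2.262 3.867 1.677
endloop
endfacet
facet normal 0.713 0.089 0.695
outer loop
vertex 3.324 4.0 2.714
vertex 4.496 2.688 1.681
vertex 3.685 4.684 2.256
endloop
endfacet
facet normal 0.402 0.761 -0.509
outer loop
vertex 4.858 3.373 1.223
vertex 3.796 3.24 0.186
vertex 3.685 4.684 2.256
endloop
endfacet
facet normal 0.712 0.089 0.696
outer loop
vertex 3.685 4.684 2.256
vertex 4.496 2.688 1.681
vertex 4.858 3.373 1.223
endloop
endfacet
facet normal 0.575 -0.643 -0.506
outer loop
vertex 4.858 3.373 1.223
vertex 3.435 2.556 0.644
vertex 3.796 3.24 0.186
endloop
endfacet
facet normal 0.575 -0.643 -0.507
outer loop
vertex 4.496 2.688 1.681
vertex 3.435 2.556 0.644
vertex 4.858 3.373 1.223
endloop
endfacet

endsolid


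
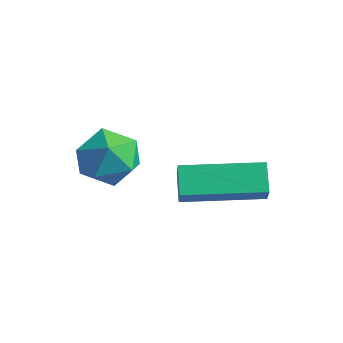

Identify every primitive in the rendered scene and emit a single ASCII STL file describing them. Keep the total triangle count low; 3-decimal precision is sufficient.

solid 
facet normal -0.820 -0.174 0.545
outer loop
vertex -3.747 -3.693 3.155
vertex -3.326 -4.394 3.565
vertex -3.268 -3.553 3.921
endloop
endfacet
facet normal -0.764 0.519 0.383
outer loop
vertex -3.747 -3.693 3.155
vertex -3.268 -3.553 3.921
vertex -3.21 -2.957 3.23
endloop
endfacet
facet normal -0.747 0.578 -0.327
outer loop
vertex -3.747 -3.693 3.155
vertex -3.21 -2.957 3.23
vertex -3.232 -3.429 2.446
endloop
endfacet
facet normal -0.793 -0.077 -0.605
outer loop
vertex -3.747 -3.693 3.155
vertex -3.232 -3.429 2.446
vertex -3.304 -4.317 2.654
endloop
endfacet
facet normal -0.838 -0.542 -0.066
outer loop
vertex -3.747 -3.693 3.155
vertex -3.304 -4.317 2.654
vertex -3.326 -4.394 3.565
endloop
endfacet
facet normal -0.140 0.756 0.640
outer loop
vertex -3.21 -2.957 3.23
vertex -3.268 -3.553 3.921
vertex -2.456 -3.203 3.686
endloop
endfacet
facet normal -0.233 -0.365 0.901
outer loop
vertex -3.268 -3.553 3.921
vertex -3.326 -4.394 3.565
vertex -2.528 -4.091 3.894
endloop
endfacet
facet normal -0.261 -0.961 -0.088
outer loop
vertex -3.326 -4.394 3.565
vertex -3.304 -4.317 2.654
vertex -2.55 -4.563 3.11
endloop
endfacet
facet normal -0.187 -0.210 -0.960
outer loop
vertex -3.304 -4.317 2.654
vertex -3.232 -3.429 2.446
vertex -2.492 -3.967 2.419
endloop
endfacet
facet normal -0.113 0.853 -0.510
outer loop
vertex -3.232 -3.429 2.446
vertex -3.21 -2.957 3.23
vertex -2.434 -3.126 2.775
endloop
endfacet
facet normal 0.793 0.077 0.605
outer loop
vertex -2.013 -3.827 3.185
vertex -2.456 -3.203 3.686
vertex -2.528 -4.091 3.894
endloop
endfacet
facet normal 0.747 -0.578 0.327
outer loop
vertex -2.013 -3.827 3.185
vertex -2.528 -4.091 3.894
vertex -2.55 -4.563 3.11
endloop
endfacet
facet normal 0.764 -0.519 -0.383
outer loop
vertex -2.013 -3.827 3.185
vertex -2.55 -4.563 3.11
vertex -2.492 -3.967 2.419
endloop
endfacet
facet normal 0.820 0.174 -0.545
outer loop
vertex -2.013 -3.827 3.185
vertex -2.492 -3.967 2.419
vertex -2.434 -3.126 2.775
endloop
endfacet
facet normal 0.838 0.542 0.066
outer loop
vertex -2.013 -3.827 3.185
vertex -2.434 -3.126 2.775
vertex -2.456 -3.203 3.686
endloop
endfacet
facet normal 0.187 0.210 0.960
outer loop
vertex -2.528 -4.091 3.894
vertex -2.456 -3.203 3.686
vertex -3.268 -3.553 3.921
endloop
endfacet
facet normal 0.113 -0.853 0.510
outer loop
vertex -2.55 -4.563 3.11
vertex -2.528 -4.091 3.894
vertex -3.326 -4.394 3.565
endloop
endfacet
facet normal 0.140 -0.756 -0.640
outer loop
vertex -2.492 -3.967 2.419
vertex -2.55 -4.563 3.11
vertex -3.304 -4.317 2.654
endloop
endfacet
facet normal 0.233 0.365 -0.901
outer loop
vertex -2.434 -3.126 2.775
vertex -2.492 -3.967 2.419
vertex -3.232 -3.429 2.446
endloop
endfacet
facet normal 0.261 0.961 0.088
outer loop
vertex -2.456 -3.203 3.686
vertex -2.434 -3.126 2.775
vertex -3.21 -2.957 3.23
endloop
endfacet
facet normal -0.584 0.571 0.577
outer loop
vertex -1.719 -2.533 2.737
vertex -0.193 -0.99 2.753
vertex -2.052 -2.196 2.067
endloop
endfacet
facet normal -0.703 -0.711 -0.008
outer loop
vertex -1.527 -2.71 1.547
vertex -1.719 -2.533 2.737
vertex -2.052 -2.196 2.067
endloop
endfacet
facet normal -0.584 0.571 0.577
outer loop
vertex -2.052 -2.196 2.067
vertex -0.193 -0.99 2.753
vertex -0.526 -0.653 2.083
endloop
endfacet
facet normal -0.407 0.411 -0.816
outer loop
vertex -0.526 -0.653 2.083
vertex -1.527 -2.71 1.547
vertex -2.052 -2.196 2.067
endloop
endfacet
facet normal 0.407 -0.411 0.816
outer loop
vertex -1.719 -2.533 2.737
vertex 0.332 -1.504 2.233
vertex -0.193 -0.99 2.753
endloop
endfacet
facet normal -0.703 -0.711 -0.008
outer loop
vertex -1.194 -3.047 2.217
vertex -1.719 -2.533 2.737
vertex -1.527 -2.71 1.547
endloop
endfacet
facet normal 0.407 -0.411 0.816
outer loop
vertex -1.194 -3.047 2.217
vertex 0.332 -1.504 2.233
vertex -1.719 -2.533 2.737
endloop
endfacet
facet normal 0.703 0.711 0.008
outer loop
vertex -0.193 -0.99 2.753
vertex 0.332 -1.504 2.233
vertex -0.526 -0.653 2.083
endloop
endfacet
facet normal -0.407 0.411 -0.816
outer loop
vertex -0.001 -1.167 1.563
vertex -1.527 -2.71 1.547
vertex -0.526 -0.653 2.083
endloop
endfacet
facet normal 0.703 0.711 0.008
outer loop
vertex -0.526 -0.653 2.083
vertex 0.332 -1.504 2.233
vertex -0.001 -1.167 1.563
endloop
endfacet
facet normal 0.584 -0.571 -0.577
outer loop
vertex -0.001 -1.167 1.563
vertex -1.194 -3.047 2.217
vertex -1.527 -2.71 1.547
endloop
endfacet
facet normal 0.584 -0.571 -0.577
outer loop
vertex 0.332 -1.504 2.233
vertex -1.194 -3.047 2.217
vertex -0.001 -1.167 1.563
endloop
endfacet

endsolid


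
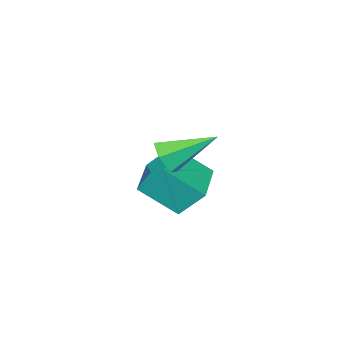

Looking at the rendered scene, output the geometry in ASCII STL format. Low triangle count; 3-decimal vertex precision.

solid 
facet normal 0.625 -0.603 -0.495
outer loop
vertex 1.654 -0.141 3.369
vertex 1.455 0.143 2.772
vertex 1.988 0.409 3.121
endloop
endfacet
facet normal 0.385 0.175 0.906
outer loop
vertex 1.654 -0.141 3.369
vertex 1.988 0.409 3.121
vertex 0.325 1.237 3.668
endloop
endfacet
facet normal 0.625 -0.604 -0.495
outer loop
vertex 1.988 0.409 3.121
vertex 1.455 0.143 2.772
vertex 1.79 0.693 2.524
endloop
endfacet
facet normal 0.494 0.837 0.234
outer loop
vertex 1.988 0.409 3.121
vertex 1.79 0.693 2.524
vertex 0.325 1.237 3.668
endloop
endfacet
facet normal 0.625 -0.604 -0.495
outer loop
vertex 1.79 0.693 2.524
vertex 1.455 0.143 2.772
vertex 1.257 0.428 2.175
endloop
endfacet
facet normal -0.086 0.852 -0.516
outer loop
vertex 1.79 0.693 2.524
vertex 1.257 0.428 2.175
vertex 0.325 1.237 3.668
endloop
endfacet
facet normal 0.625 -0.604 -0.495
outer loop
vertex 1.257 0.428 2.175
vertex 1.455 0.143 2.772
vertex 0.923 -0.122 2.424
endloop
endfacet
facet normal -0.778 0.203 -0.595
outer loop
vertex 1.257 0.428 2.175
vertex 0.923 -0.122 2.424
vertex 0.325 1.237 3.668
endloop
endfacet
facet normal 0.625 -0.604 -0.495
outer loop
vertex 0.923 -0.122 2.424
vertex 1.455 0.143 2.772
vertex 1.121 -0.406 3.02
endloop
endfacet
facet normal -0.885 -0.459 0.076
outer loop
vertex 0.923 -0.122 2.424
vertex 1.121 -0.406 3.02
vertex 0.325 1.237 3.668
endloop
endfacet
facet normal 0.625 -0.604 -0.495
outer loop
vertex 1.121 -0.406 3.02
vertex 1.455 0.143 2.772
vertex 1.654 -0.141 3.369
endloop
endfacet
facet normal -0.305 -0.474 0.826
outer loop
vertex 1.121 -0.406 3.02
vertex 1.654 -0.141 3.369
vertex 0.325 1.237 3.668
endloop
endfacet
facet normal -0.487 0.599 -0.636
outer loop
vertex -2.398 -1.524 -0.393
vertex -1.097 -0.622 -0.54
vertex -1.97 -2.316 -1.466
endloop
endfacet
facet normal -0.818 -0.567 0.092
outer loop
vertex -1.123 -3.358 -0.36
vertex -2.398 -1.524 -0.393
vertex -1.97 -2.316 -1.466
endloop
endfacet
facet normal -0.487 0.599 -0.636
outer loop
vertex -1.97 -2.316 -1.466
vertex -1.097 -0.622 -0.54
vertex -0.669 -1.414 -1.613
endloop
endfacet
facet normal 0.305 -0.565 -0.766
outer loop
vertex -0.669 -1.414 -1.613
vertex -1.123 -3.358 -0.36
vertex -1.97 -2.316 -1.466
endloop
endfacet
facet normal -0.305 0.565 0.766
outer loop
vertex -2.398 -1.524 -0.393
vertex -0.25 -1.664 0.566
vertex -1.097 -0.622 -0.54
endloop
endfacet
facet normal -0.818 -0.567 0.092
outer loop
vertex -1.551 -2.566 0.713
vertex -2.398 -1.524 -0.393
vertex -1.123 -3.358 -0.36
endloop
endfacet
facet normal -0.305 0.565 0.766
outer loop
vertex -1.551 -2.566 0.713
vertex -0.25 -1.664 0.566
vertex -2.398 -1.524 -0.393
endloop
endfacet
facet normal 0.818 0.567 -0.092
outer loop
vertex -1.097 -0.622 -0.54
vertex -0.25 -1.664 0.566
vertex -0.669 -1.414 -1.613
endloop
endfacet
facet normal 0.305 -0.565 -0.766
outer loop
vertex 0.178 -2.456 -0.507
vertex -1.123 -3.358 -0.36
vertex -0.669 -1.414 -1.613
endloop
endfacet
facet normal 0.818 0.567 -0.092
outer loop
vertex -0.669 -1.414 -1.613
vertex -0.25 -1.664 0.566
vertex 0.178 -2.456 -0.507
endloop
endfacet
facet normal 0.487 -0.599 0.636
outer loop
vertex 0.178 -2.456 -0.507
vertex -1.551 -2.566 0.713
vertex -1.123 -3.358 -0.36
endloop
endfacet
facet normal 0.487 -0.599 0.636
outer loop
vertex -0.25 -1.664 0.566
vertex -1.551 -2.566 0.713
vertex 0.178 -2.456 -0.507
endloop
endfacet

endsolid


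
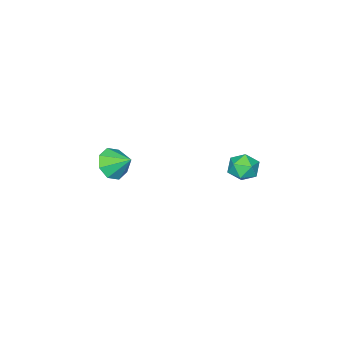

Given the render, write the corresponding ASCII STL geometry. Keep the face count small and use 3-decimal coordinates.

solid 
facet normal 0.307 0.263 0.915
outer loop
vertex 1.796 3.824 -1.992
vertex 1.525 3.296 -1.749
vertex 2.134 3.281 -1.949
endloop
endfacet
facet normal 0.756 0.504 0.417
outer loop
vertex 1.796 3.824 -1.992
vertex 2.134 3.281 -1.949
vertex 2.18 3.647 -2.474
endloop
endfacet
facet normal 0.388 0.921 -0.029
outer loop
vertex 1.796 3.824 -1.992
vertex 2.18 3.647 -2.474
vertex 1.599 3.888 -2.599
endloop
endfacet
facet normal -0.289 0.938 0.193
outer loop
vertex 1.796 3.824 -1.992
vertex 1.599 3.888 -2.599
vertex 1.194 3.671 -2.151
endloop
endfacet
facet normal -0.340 0.532 0.776
outer loop
vertex 1.796 3.824 -1.992
vertex 1.194 3.671 -2.151
vertex 1.525 3.296 -1.749
endloop
endfacet
facet normal 0.997 -0.057 0.047
outer loop
vertex 2.18 3.647 -2.474
vertex 2.134 3.281 -1.949
vertex 2.146 3.009 -2.529
endloop
endfacet
facet normal 0.269 -0.447 0.853
outer loop
vertex 2.134 3.281 -1.949
vertex 1.525 3.296 -1.749
vertex 1.741 2.792 -2.081
endloop
endfacet
facet normal -0.778 -0.013 0.628
outer loop
vertex 1.525 3.296 -1.749
vertex 1.194 3.671 -2.151
vertex 1.16 3.033 -2.206
endloop
endfacet
facet normal -0.696 0.645 -0.317
outer loop
vertex 1.194 3.671 -2.151
vertex 1.599 3.888 -2.599
vertex 1.206 3.399 -2.731
endloop
endfacet
facet normal 0.402 0.618 -0.676
outer loop
vertex 1.599 3.888 -2.599
vertex 2.18 3.647 -2.474
vertex 1.815 3.384 -2.931
endloop
endfacet
facet normal 0.289 -0.938 -0.193
outer loop
vertex 1.544 2.856 -2.688
vertex 2.146 3.009 -2.529
vertex 1.741 2.792 -2.081
endloop
endfacet
facet normal -0.388 -0.921 0.029
outer loop
vertex 1.544 2.856 -2.688
vertex 1.741 2.792 -2.081
vertex 1.16 3.033 -2.206
endloop
endfacet
facet normal -0.756 -0.504 -0.417
outer loop
vertex 1.544 2.856 -2.688
vertex 1.16 3.033 -2.206
vertex 1.206 3.399 -2.731
endloop
endfacet
facet normal -0.307 -0.263 -0.915
outer loop
vertex 1.544 2.856 -2.688
vertex 1.206 3.399 -2.731
vertex 1.815 3.384 -2.931
endloop
endfacet
facet normal 0.340 -0.532 -0.776
outer loop
vertex 1.544 2.856 -2.688
vertex 1.815 3.384 -2.931
vertex 2.146 3.009 -2.529
endloop
endfacet
facet normal 0.696 -0.645 0.317
outer loop
vertex 1.741 2.792 -2.081
vertex 2.146 3.009 -2.529
vertex 2.134 3.281 -1.949
endloop
endfacet
facet normal -0.402 -0.618 0.676
outer loop
vertex 1.16 3.033 -2.206
vertex 1.741 2.792 -2.081
vertex 1.525 3.296 -1.749
endloop
endfacet
facet normal -0.997 0.057 -0.047
outer loop
vertex 1.206 3.399 -2.731
vertex 1.16 3.033 -2.206
vertex 1.194 3.671 -2.151
endloop
endfacet
facet normal -0.269 0.447 -0.853
outer loop
vertex 1.815 3.384 -2.931
vertex 1.206 3.399 -2.731
vertex 1.599 3.888 -2.599
endloop
endfacet
facet normal 0.778 0.013 -0.628
outer loop
vertex 2.146 3.009 -2.529
vertex 1.815 3.384 -2.931
vertex 2.18 3.647 -2.474
endloop
endfacet
facet normal 0.135 -0.809 -0.572
outer loop
vertex 3.536 -2.014 -3.442
vertex 3.127 -1.705 -3.976
vertex 3.847 -1.707 -3.803
endloop
endfacet
facet normal 0.605 0.268 0.750
outer loop
vertex 3.536 -2.014 -3.442
vertex 3.847 -1.707 -3.803
vertex 2.993 -0.895 -3.404
endloop
endfacet
facet normal 0.135 -0.809 -0.572
outer loop
vertex 3.847 -1.707 -3.803
vertex 3.127 -1.705 -3.976
vertex 3.736 -1.399 -4.265
endloop
endfacet
facet normal 0.726 0.640 0.252
outer loop
vertex 3.847 -1.707 -3.803
vertex 3.736 -1.399 -4.265
vertex 2.993 -0.895 -3.404
endloop
endfacet
facet normal 0.135 -0.809 -0.572
outer loop
vertex 3.736 -1.399 -4.265
vertex 3.127 -1.705 -3.976
vertex 3.269 -1.27 -4.558
endloop
endfacet
facet normal 0.377 0.904 -0.203
outer loop
vertex 3.736 -1.399 -4.265
vertex 3.269 -1.27 -4.558
vertex 2.993 -0.895 -3.404
endloop
endfacet
facet normal 0.134 -0.809 -0.572
outer loop
vertex 3.269 -1.27 -4.558
vertex 3.127 -1.705 -3.976
vertex 2.719 -1.395 -4.51
endloop
endfacet
facet normal -0.237 0.906 -0.351
outer loop
vertex 3.269 -1.27 -4.558
vertex 2.719 -1.395 -4.51
vertex 2.993 -0.895 -3.404
endloop
endfacet
facet normal 0.134 -0.809 -0.572
outer loop
vertex 2.719 -1.395 -4.51
vertex 3.127 -1.705 -3.976
vertex 2.408 -1.702 -4.149
endloop
endfacet
facet normal -0.757 0.645 -0.104
outer loop
vertex 2.719 -1.395 -4.51
vertex 2.408 -1.702 -4.149
vertex 2.993 -0.895 -3.404
endloop
endfacet
facet normal 0.134 -0.809 -0.572
outer loop
vertex 2.408 -1.702 -4.149
vertex 3.127 -1.705 -3.976
vertex 2.518 -2.01 -3.687
endloop
endfacet
facet normal -0.878 0.275 0.392
outer loop
vertex 2.408 -1.702 -4.149
vertex 2.518 -2.01 -3.687
vertex 2.993 -0.895 -3.404
endloop
endfacet
facet normal 0.134 -0.810 -0.571
outer loop
vertex 2.518 -2.01 -3.687
vertex 3.127 -1.705 -3.976
vertex 2.986 -2.139 -3.394
endloop
endfacet
facet normal -0.529 0.010 0.849
outer loop
vertex 2.518 -2.01 -3.687
vertex 2.986 -2.139 -3.394
vertex 2.993 -0.895 -3.404
endloop
endfacet
facet normal 0.134 -0.810 -0.571
outer loop
vertex 2.986 -2.139 -3.394
vertex 3.127 -1.705 -3.976
vertex 3.536 -2.014 -3.442
endloop
endfacet
facet normal 0.085 0.008 0.996
outer loop
vertex 2.986 -2.139 -3.394
vertex 3.536 -2.014 -3.442
vertex 2.993 -0.895 -3.404
endloop
endfacet

endsolid


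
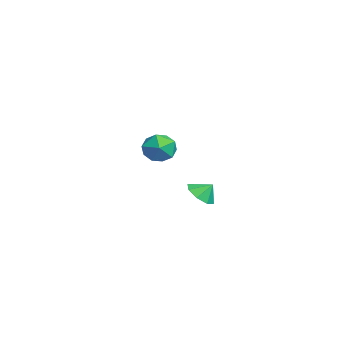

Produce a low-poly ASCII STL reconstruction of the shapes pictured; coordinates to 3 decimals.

solid 
facet normal -0.168 -0.646 -0.745
outer loop
vertex 4.172 2.736 1.61
vertex 3.716 3.457 1.088
vertex 4.656 3.125 1.164
endloop
endfacet
facet normal 0.669 0.020 0.743
outer loop
vertex 4.172 2.736 1.61
vertex 4.656 3.125 1.164
vertex 3.884 4.103 1.832
endloop
endfacet
facet normal -0.168 -0.647 -0.744
outer loop
vertex 4.656 3.125 1.164
vertex 3.716 3.457 1.088
vertex 4.59 3.708 0.672
endloop
endfacet
facet normal 0.835 0.407 0.370
outer loop
vertex 4.656 3.125 1.164
vertex 4.59 3.708 0.672
vertex 3.884 4.103 1.832
endloop
endfacet
facet normal -0.168 -0.647 -0.744
outer loop
vertex 4.59 3.708 0.672
vertex 3.716 3.457 1.088
vertex 4.012 4.144 0.424
endloop
endfacet
facet normal 0.579 0.811 0.076
outer loop
vertex 4.59 3.708 0.672
vertex 4.012 4.144 0.424
vertex 3.884 4.103 1.832
endloop
endfacet
facet normal -0.168 -0.647 -0.744
outer loop
vertex 4.012 4.144 0.424
vertex 3.716 3.457 1.088
vertex 3.26 4.177 0.565
endloop
endfacet
facet normal 0.050 0.998 0.034
outer loop
vertex 4.012 4.144 0.424
vertex 3.26 4.177 0.565
vertex 3.884 4.103 1.832
endloop
endfacet
facet normal -0.168 -0.647 -0.744
outer loop
vertex 3.26 4.177 0.565
vertex 3.716 3.457 1.088
vertex 2.776 3.789 1.012
endloop
endfacet
facet normal -0.441 0.857 0.267
outer loop
vertex 3.26 4.177 0.565
vertex 2.776 3.789 1.012
vertex 3.884 4.103 1.832
endloop
endfacet
facet normal -0.168 -0.646 -0.745
outer loop
vertex 2.776 3.789 1.012
vertex 3.716 3.457 1.088
vertex 2.842 3.206 1.503
endloop
endfacet
facet normal -0.607 0.470 0.640
outer loop
vertex 2.776 3.789 1.012
vertex 2.842 3.206 1.503
vertex 3.884 4.103 1.832
endloop
endfacet
facet normal -0.168 -0.646 -0.745
outer loop
vertex 2.842 3.206 1.503
vertex 3.716 3.457 1.088
vertex 3.42 2.77 1.751
endloop
endfacet
facet normal -0.351 0.066 0.934
outer loop
vertex 2.842 3.206 1.503
vertex 3.42 2.77 1.751
vertex 3.884 4.103 1.832
endloop
endfacet
facet normal -0.169 -0.646 -0.745
outer loop
vertex 3.42 2.77 1.751
vertex 3.716 3.457 1.088
vertex 4.172 2.736 1.61
endloop
endfacet
facet normal 0.178 -0.121 0.977
outer loop
vertex 3.42 2.77 1.751
vertex 4.172 2.736 1.61
vertex 3.884 4.103 1.832
endloop
endfacet
facet normal -0.948 -0.037 0.317
outer loop
vertex -4.808 1.988 1.696
vertex -4.484 1.206 2.574
vertex -4.459 2.406 2.787
endloop
endfacet
facet normal -0.801 0.599 0.027
outer loop
vertex -4.808 1.988 1.696
vertex -4.459 2.406 2.787
vertex -4.077 2.962 1.771
endloop
endfacet
facet normal -0.586 0.490 -0.645
outer loop
vertex -4.808 1.988 1.696
vertex -4.077 2.962 1.771
vertex -3.867 2.104 0.929
endloop
endfacet
facet normal -0.601 -0.214 -0.770
outer loop
vertex -4.808 1.988 1.696
vertex -3.867 2.104 0.929
vertex -4.118 1.019 1.426
endloop
endfacet
facet normal -0.824 -0.538 -0.175
outer loop
vertex -4.808 1.988 1.696
vertex -4.118 1.019 1.426
vertex -4.484 1.206 2.574
endloop
endfacet
facet normal -0.256 0.885 0.388
outer loop
vertex -4.077 2.962 1.771
vertex -4.459 2.406 2.787
vertex -3.302 2.781 2.694
endloop
endfacet
facet normal -0.494 -0.142 0.858
outer loop
vertex -4.459 2.406 2.787
vertex -4.484 1.206 2.574
vertex -3.553 1.696 3.191
endloop
endfacet
facet normal -0.295 -0.953 0.061
outer loop
vertex -4.484 1.206 2.574
vertex -4.118 1.019 1.426
vertex -3.343 0.838 2.349
endloop
endfacet
facet normal 0.066 -0.428 -0.901
outer loop
vertex -4.118 1.019 1.426
vertex -3.867 2.104 0.929
vertex -2.961 1.394 1.333
endloop
endfacet
facet normal 0.091 0.709 -0.700
outer loop
vertex -3.867 2.104 0.929
vertex -4.077 2.962 1.771
vertex -2.936 2.594 1.546
endloop
endfacet
facet normal 0.601 0.214 0.770
outer loop
vertex -2.612 1.812 2.424
vertex -3.302 2.781 2.694
vertex -3.553 1.696 3.191
endloop
endfacet
facet normal 0.586 -0.490 0.645
outer loop
vertex -2.612 1.812 2.424
vertex -3.553 1.696 3.191
vertex -3.343 0.838 2.349
endloop
endfacet
facet normal 0.801 -0.599 -0.027
outer loop
vertex -2.612 1.812 2.424
vertex -3.343 0.838 2.349
vertex -2.961 1.394 1.333
endloop
endfacet
facet normal 0.948 0.037 -0.317
outer loop
vertex -2.612 1.812 2.424
vertex -2.961 1.394 1.333
vertex -2.936 2.594 1.546
endloop
endfacet
facet normal 0.824 0.538 0.175
outer loop
vertex -2.612 1.812 2.424
vertex -2.936 2.594 1.546
vertex -3.302 2.781 2.694
endloop
endfacet
facet normal -0.066 0.428 0.901
outer loop
vertex -3.553 1.696 3.191
vertex -3.302 2.781 2.694
vertex -4.459 2.406 2.787
endloop
endfacet
facet normal -0.091 -0.709 0.700
outer loop
vertex -3.343 0.838 2.349
vertex -3.553 1.696 3.191
vertex -4.484 1.206 2.574
endloop
endfacet
facet normal 0.256 -0.885 -0.388
outer loop
vertex -2.961 1.394 1.333
vertex -3.343 0.838 2.349
vertex -4.118 1.019 1.426
endloop
endfacet
facet normal 0.494 0.142 -0.858
outer loop
vertex -2.936 2.594 1.546
vertex -2.961 1.394 1.333
vertex -3.867 2.104 0.929
endloop
endfacet
facet normal 0.295 0.953 -0.061
outer loop
vertex -3.302 2.781 2.694
vertex -2.936 2.594 1.546
vertex -4.077 2.962 1.771
endloop
endfacet

endsolid


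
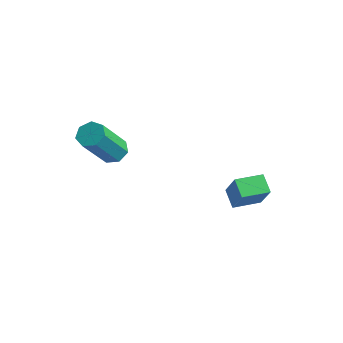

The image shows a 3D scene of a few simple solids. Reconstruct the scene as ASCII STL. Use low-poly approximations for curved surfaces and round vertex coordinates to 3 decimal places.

solid 
facet normal -0.046 0.584 -0.810
outer loop
vertex -1.534 -3.22 -0.277
vertex -2.037 -3.0 -0.09
vertex -1.499 -2.812 0.015
endloop
endfacet
facet normal 0.997 -0.030 -0.078
outer loop
vertex -1.534 -3.22 -0.277
vertex -1.499 -2.812 0.015
vertex -1.44 -4.419 1.383
endloop
endfacet
facet normal 0.996 -0.031 -0.079
outer loop
vertex -1.44 -4.419 1.383
vertex -1.499 -2.812 0.015
vertex -1.404 -4.011 1.675
endloop
endfacet
facet normal 0.047 -0.584 0.810
outer loop
vertex -1.44 -4.419 1.383
vertex -1.404 -4.011 1.675
vertex -1.943 -4.2 1.57
endloop
endfacet
facet normal -0.047 0.586 -0.809
outer loop
vertex -1.499 -2.812 0.015
vertex -2.037 -3.0 -0.09
vertex -1.869 -2.546 0.229
endloop
endfacet
facet normal 0.676 0.615 0.405
outer loop
vertex -1.499 -2.812 0.015
vertex -1.869 -2.546 0.229
vertex -1.404 -4.011 1.675
endloop
endfacet
facet normal 0.676 0.615 0.405
outer loop
vertex -1.404 -4.011 1.675
vertex -1.869 -2.546 0.229
vertex -1.774 -3.745 1.889
endloop
endfacet
facet normal 0.047 -0.585 0.810
outer loop
vertex -1.404 -4.011 1.675
vertex -1.774 -3.745 1.889
vertex -1.943 -4.2 1.57
endloop
endfacet
facet normal -0.046 0.586 -0.809
outer loop
vertex -1.869 -2.546 0.229
vertex -2.037 -3.0 -0.09
vertex -2.366 -2.622 0.202
endloop
endfacet
facet normal -0.154 0.797 0.584
outer loop
vertex -1.869 -2.546 0.229
vertex -2.366 -2.622 0.202
vertex -1.774 -3.745 1.889
endloop
endfacet
facet normal -0.154 0.797 0.584
outer loop
vertex -1.774 -3.745 1.889
vertex -2.366 -2.622 0.202
vertex -2.271 -3.821 1.862
endloop
endfacet
facet normal 0.045 -0.585 0.810
outer loop
vertex -1.774 -3.745 1.889
vertex -2.271 -3.821 1.862
vertex -1.943 -4.2 1.57
endloop
endfacet
facet normal -0.047 0.585 -0.810
outer loop
vertex -2.366 -2.622 0.202
vertex -2.037 -3.0 -0.09
vertex -2.615 -2.983 -0.044
endloop
endfacet
facet normal -0.868 0.378 0.323
outer loop
vertex -2.366 -2.622 0.202
vertex -2.615 -2.983 -0.044
vertex -2.271 -3.821 1.862
endloop
endfacet
facet normal -0.867 0.380 0.323
outer loop
vertex -2.271 -3.821 1.862
vertex -2.615 -2.983 -0.044
vertex -2.521 -4.182 1.616
endloop
endfacet
facet normal 0.046 -0.584 0.810
outer loop
vertex -2.271 -3.821 1.862
vertex -2.521 -4.182 1.616
vertex -1.943 -4.2 1.57
endloop
endfacet
facet normal -0.047 0.585 -0.810
outer loop
vertex -2.615 -2.983 -0.044
vertex -2.037 -3.0 -0.09
vertex -2.43 -3.357 -0.325
endloop
endfacet
facet normal -0.929 -0.323 -0.181
outer loop
vertex -2.615 -2.983 -0.044
vertex -2.43 -3.357 -0.325
vertex -2.521 -4.182 1.616
endloop
endfacet
facet normal -0.928 -0.325 -0.182
outer loop
vertex -2.521 -4.182 1.616
vertex -2.43 -3.357 -0.325
vertex -2.335 -4.556 1.335
endloop
endfacet
facet normal 0.046 -0.585 0.810
outer loop
vertex -2.521 -4.182 1.616
vertex -2.335 -4.556 1.335
vertex -1.943 -4.2 1.57
endloop
endfacet
facet normal -0.046 0.584 -0.810
outer loop
vertex -2.43 -3.357 -0.325
vertex -2.037 -3.0 -0.09
vertex -1.948 -3.463 -0.429
endloop
endfacet
facet normal -0.291 -0.783 -0.549
outer loop
vertex -2.43 -3.357 -0.325
vertex -1.948 -3.463 -0.429
vertex -2.335 -4.556 1.335
endloop
endfacet
facet normal -0.291 -0.783 -0.549
outer loop
vertex -2.335 -4.556 1.335
vertex -1.948 -3.463 -0.429
vertex -1.854 -4.662 1.231
endloop
endfacet
facet normal 0.046 -0.585 0.810
outer loop
vertex -2.335 -4.556 1.335
vertex -1.854 -4.662 1.231
vertex -1.943 -4.2 1.57
endloop
endfacet
facet normal -0.046 0.584 -0.810
outer loop
vertex -1.948 -3.463 -0.429
vertex -2.037 -3.0 -0.09
vertex -1.534 -3.22 -0.277
endloop
endfacet
facet normal 0.567 -0.652 -0.503
outer loop
vertex -1.948 -3.463 -0.429
vertex -1.534 -3.22 -0.277
vertex -1.854 -4.662 1.231
endloop
endfacet
facet normal 0.567 -0.652 -0.503
outer loop
vertex -1.854 -4.662 1.231
vertex -1.534 -3.22 -0.277
vertex -1.44 -4.419 1.383
endloop
endfacet
facet normal 0.046 -0.585 0.810
outer loop
vertex -1.854 -4.662 1.231
vertex -1.44 -4.419 1.383
vertex -1.943 -4.2 1.57
endloop
endfacet
facet normal -0.489 0.177 -0.854
outer loop
vertex 0.389 0.302 -2.913
vertex 0.856 1.33 -2.968
vertex 1.034 -0.014 -3.348
endloop
endfacet
facet normal -0.413 -0.909 0.048
outer loop
vertex 1.684 -0.25 -2.212
vertex 0.389 0.302 -2.913
vertex 1.034 -0.014 -3.348
endloop
endfacet
facet normal -0.489 0.177 -0.854
outer loop
vertex 1.034 -0.014 -3.348
vertex 0.856 1.33 -2.968
vertex 1.501 1.013 -3.403
endloop
endfacet
facet normal 0.768 -0.377 -0.518
outer loop
vertex 1.501 1.013 -3.403
vertex 1.684 -0.25 -2.212
vertex 1.034 -0.014 -3.348
endloop
endfacet
facet normal -0.768 0.377 0.518
outer loop
vertex 0.389 0.302 -2.913
vertex 1.506 1.094 -1.832
vertex 0.856 1.33 -2.968
endloop
endfacet
facet normal -0.414 -0.909 0.049
outer loop
vertex 1.039 0.067 -1.777
vertex 0.389 0.302 -2.913
vertex 1.684 -0.25 -2.212
endloop
endfacet
facet normal -0.768 0.377 0.518
outer loop
vertex 1.039 0.067 -1.777
vertex 1.506 1.094 -1.832
vertex 0.389 0.302 -2.913
endloop
endfacet
facet normal 0.414 0.909 -0.048
outer loop
vertex 0.856 1.33 -2.968
vertex 1.506 1.094 -1.832
vertex 1.501 1.013 -3.403
endloop
endfacet
facet normal 0.768 -0.377 -0.518
outer loop
vertex 2.151 0.778 -2.267
vertex 1.684 -0.25 -2.212
vertex 1.501 1.013 -3.403
endloop
endfacet
facet normal 0.413 0.909 -0.048
outer loop
vertex 1.501 1.013 -3.403
vertex 1.506 1.094 -1.832
vertex 2.151 0.778 -2.267
endloop
endfacet
facet normal 0.489 -0.177 0.854
outer loop
vertex 2.151 0.778 -2.267
vertex 1.039 0.067 -1.777
vertex 1.684 -0.25 -2.212
endloop
endfacet
facet normal 0.489 -0.177 0.854
outer loop
vertex 1.506 1.094 -1.832
vertex 1.039 0.067 -1.777
vertex 2.151 0.778 -2.267
endloop
endfacet

endsolid


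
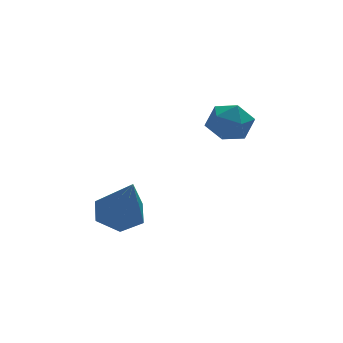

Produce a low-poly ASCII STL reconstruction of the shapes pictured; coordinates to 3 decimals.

solid 
facet normal -0.053 0.571 -0.819
outer loop
vertex -1.511 1.858 -3.243
vertex -2.179 1.642 -3.35
vertex -2.051 2.219 -2.956
endloop
endfacet
facet normal 0.631 0.429 0.646
outer loop
vertex -1.511 1.858 -3.243
vertex -2.051 2.219 -2.956
vertex -2.081 0.598 -1.85
endloop
endfacet
facet normal -0.053 0.571 -0.819
outer loop
vertex -2.051 2.219 -2.956
vertex -2.179 1.642 -3.35
vertex -2.719 2.003 -3.063
endloop
endfacet
facet normal -0.301 0.541 0.785
outer loop
vertex -2.051 2.219 -2.956
vertex -2.719 2.003 -3.063
vertex -2.081 0.598 -1.85
endloop
endfacet
facet normal -0.054 0.570 -0.820
outer loop
vertex -2.719 2.003 -3.063
vertex -2.179 1.642 -3.35
vertex -2.847 1.426 -3.456
endloop
endfacet
facet normal -0.914 -0.070 0.400
outer loop
vertex -2.719 2.003 -3.063
vertex -2.847 1.426 -3.456
vertex -2.081 0.598 -1.85
endloop
endfacet
facet normal -0.054 0.570 -0.820
outer loop
vertex -2.847 1.426 -3.456
vertex -2.179 1.642 -3.35
vertex -2.307 1.065 -3.743
endloop
endfacet
facet normal -0.596 -0.793 -0.124
outer loop
vertex -2.847 1.426 -3.456
vertex -2.307 1.065 -3.743
vertex -2.081 0.598 -1.85
endloop
endfacet
facet normal -0.054 0.570 -0.820
outer loop
vertex -2.307 1.065 -3.743
vertex -2.179 1.642 -3.35
vertex -1.639 1.282 -3.636
endloop
endfacet
facet normal 0.336 -0.904 -0.263
outer loop
vertex -2.307 1.065 -3.743
vertex -1.639 1.282 -3.636
vertex -2.081 0.598 -1.85
endloop
endfacet
facet normal -0.053 0.571 -0.819
outer loop
vertex -1.639 1.282 -3.636
vertex -2.179 1.642 -3.35
vertex -1.511 1.858 -3.243
endloop
endfacet
facet normal 0.948 -0.294 0.122
outer loop
vertex -1.639 1.282 -3.636
vertex -1.511 1.858 -3.243
vertex -2.081 0.598 -1.85
endloop
endfacet
facet normal -0.649 0.756 0.089
outer loop
vertex 0.659 2.361 -0.752
vertex 0.15 1.914 -0.666
vertex 0.496 2.147 -0.124
endloop
endfacet
facet normal -0.001 0.947 0.322
outer loop
vertex 0.659 2.361 -0.752
vertex 0.496 2.147 -0.124
vertex 1.152 2.209 -0.304
endloop
endfacet
facet normal 0.460 0.862 -0.214
outer loop
vertex 0.659 2.361 -0.752
vertex 1.152 2.209 -0.304
vertex 1.212 2.015 -0.956
endloop
endfacet
facet normal 0.099 0.618 -0.780
outer loop
vertex 0.659 2.361 -0.752
vertex 1.212 2.015 -0.956
vertex 0.593 1.832 -1.18
endloop
endfacet
facet normal -0.586 0.553 -0.593
outer loop
vertex 0.659 2.361 -0.752
vertex 0.593 1.832 -1.18
vertex 0.15 1.914 -0.666
endloop
endfacet
facet normal 0.185 0.499 0.846
outer loop
vertex 1.152 2.209 -0.304
vertex 0.496 2.147 -0.124
vertex 0.947 1.668 0.06
endloop
endfacet
facet normal -0.863 0.191 0.469
outer loop
vertex 0.496 2.147 -0.124
vertex 0.15 1.914 -0.666
vertex 0.328 1.485 -0.164
endloop
endfacet
facet normal -0.761 -0.138 -0.634
outer loop
vertex 0.15 1.914 -0.666
vertex 0.593 1.832 -1.18
vertex 0.388 1.291 -0.816
endloop
endfacet
facet normal 0.348 -0.032 -0.937
outer loop
vertex 0.593 1.832 -1.18
vertex 1.212 2.015 -0.956
vertex 1.044 1.353 -0.996
endloop
endfacet
facet normal 0.932 0.361 -0.022
outer loop
vertex 1.212 2.015 -0.956
vertex 1.152 2.209 -0.304
vertex 1.39 1.586 -0.454
endloop
endfacet
facet normal -0.099 -0.618 0.780
outer loop
vertex 0.881 1.139 -0.368
vertex 0.947 1.668 0.06
vertex 0.328 1.485 -0.164
endloop
endfacet
facet normal -0.460 -0.862 0.214
outer loop
vertex 0.881 1.139 -0.368
vertex 0.328 1.485 -0.164
vertex 0.388 1.291 -0.816
endloop
endfacet
facet normal 0.001 -0.947 -0.322
outer loop
vertex 0.881 1.139 -0.368
vertex 0.388 1.291 -0.816
vertex 1.044 1.353 -0.996
endloop
endfacet
facet normal 0.649 -0.756 -0.089
outer loop
vertex 0.881 1.139 -0.368
vertex 1.044 1.353 -0.996
vertex 1.39 1.586 -0.454
endloop
endfacet
facet normal 0.586 -0.553 0.593
outer loop
vertex 0.881 1.139 -0.368
vertex 1.39 1.586 -0.454
vertex 0.947 1.668 0.06
endloop
endfacet
facet normal -0.348 0.032 0.937
outer loop
vertex 0.328 1.485 -0.164
vertex 0.947 1.668 0.06
vertex 0.496 2.147 -0.124
endloop
endfacet
facet normal -0.932 -0.361 0.022
outer loop
vertex 0.388 1.291 -0.816
vertex 0.328 1.485 -0.164
vertex 0.15 1.914 -0.666
endloop
endfacet
facet normal -0.185 -0.499 -0.846
outer loop
vertex 1.044 1.353 -0.996
vertex 0.388 1.291 -0.816
vertex 0.593 1.832 -1.18
endloop
endfacet
facet normal 0.863 -0.191 -0.469
outer loop
vertex 1.39 1.586 -0.454
vertex 1.044 1.353 -0.996
vertex 1.212 2.015 -0.956
endloop
endfacet
facet normal 0.761 0.138 0.634
outer loop
vertex 0.947 1.668 0.06
vertex 1.39 1.586 -0.454
vertex 1.152 2.209 -0.304
endloop
endfacet

endsolid


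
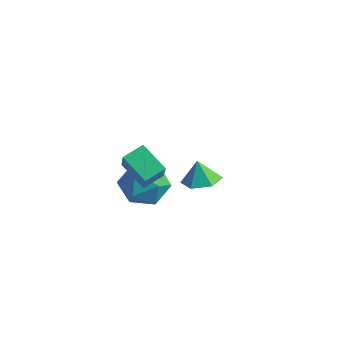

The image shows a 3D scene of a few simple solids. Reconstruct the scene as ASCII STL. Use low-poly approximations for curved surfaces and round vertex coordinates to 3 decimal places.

solid 
facet normal -0.510 0.367 -0.778
outer loop
vertex 0.902 -1.894 3.652
vertex 2.067 -1.788 2.939
vertex 0.778 -2.774 3.318
endloop
endfacet
facet normal -0.850 -0.078 0.520
outer loop
vertex 1.553 -3.332 4.501
vertex 0.902 -1.894 3.652
vertex 0.778 -2.774 3.318
endloop
endfacet
facet normal -0.509 0.367 -0.778
outer loop
vertex 0.778 -2.774 3.318
vertex 2.067 -1.788 2.939
vertex 1.943 -2.669 2.605
endloop
endfacet
facet normal -0.131 -0.927 -0.351
outer loop
vertex 1.943 -2.669 2.605
vertex 1.553 -3.332 4.501
vertex 0.778 -2.774 3.318
endloop
endfacet
facet normal 0.131 0.927 0.352
outer loop
vertex 0.902 -1.894 3.652
vertex 2.842 -2.346 4.122
vertex 2.067 -1.788 2.939
endloop
endfacet
facet normal -0.850 -0.078 0.521
outer loop
vertex 1.677 -2.451 4.835
vertex 0.902 -1.894 3.652
vertex 1.553 -3.332 4.501
endloop
endfacet
facet normal 0.131 0.927 0.351
outer loop
vertex 1.677 -2.451 4.835
vertex 2.842 -2.346 4.122
vertex 0.902 -1.894 3.652
endloop
endfacet
facet normal 0.850 0.078 -0.520
outer loop
vertex 2.067 -1.788 2.939
vertex 2.842 -2.346 4.122
vertex 1.943 -2.669 2.605
endloop
endfacet
facet normal -0.130 -0.927 -0.351
outer loop
vertex 2.718 -3.226 3.788
vertex 1.553 -3.332 4.501
vertex 1.943 -2.669 2.605
endloop
endfacet
facet normal 0.850 0.078 -0.520
outer loop
vertex 1.943 -2.669 2.605
vertex 2.842 -2.346 4.122
vertex 2.718 -3.226 3.788
endloop
endfacet
facet normal 0.510 -0.367 0.778
outer loop
vertex 2.718 -3.226 3.788
vertex 1.677 -2.451 4.835
vertex 1.553 -3.332 4.501
endloop
endfacet
facet normal 0.509 -0.367 0.778
outer loop
vertex 2.842 -2.346 4.122
vertex 1.677 -2.451 4.835
vertex 2.718 -3.226 3.788
endloop
endfacet
facet normal -0.585 -0.453 0.673
outer loop
vertex -1.018 -0.731 1.226
vertex -0.826 -1.73 0.721
vertex -0.142 -1.374 1.555
endloop
endfacet
facet normal -0.269 0.122 0.955
outer loop
vertex -1.018 -0.731 1.226
vertex -0.142 -1.374 1.555
vertex -0.014 -0.251 1.448
endloop
endfacet
facet normal -0.454 0.690 0.564
outer loop
vertex -1.018 -0.731 1.226
vertex -0.014 -0.251 1.448
vertex -0.618 0.087 0.548
endloop
endfacet
facet normal -0.884 0.466 0.040
outer loop
vertex -1.018 -0.731 1.226
vertex -0.618 0.087 0.548
vertex -1.12 -0.827 0.099
endloop
endfacet
facet normal -0.965 -0.240 0.108
outer loop
vertex -1.018 -0.731 1.226
vertex -1.12 -0.827 0.099
vertex -0.826 -1.73 0.721
endloop
endfacet
facet normal 0.436 0.036 0.899
outer loop
vertex -0.014 -0.251 1.448
vertex -0.142 -1.374 1.555
vertex 0.8 -0.953 1.081
endloop
endfacet
facet normal -0.074 -0.894 0.442
outer loop
vertex -0.142 -1.374 1.555
vertex -0.826 -1.73 0.721
vertex 0.298 -1.867 0.632
endloop
endfacet
facet normal -0.688 -0.550 -0.473
outer loop
vertex -0.826 -1.73 0.721
vertex -1.12 -0.827 0.099
vertex -0.306 -1.529 -0.268
endloop
endfacet
facet normal -0.557 0.592 -0.582
outer loop
vertex -1.12 -0.827 0.099
vertex -0.618 0.087 0.548
vertex -0.178 -0.406 -0.375
endloop
endfacet
facet normal 0.137 0.954 0.266
outer loop
vertex -0.618 0.087 0.548
vertex -0.014 -0.251 1.448
vertex 0.506 -0.05 0.459
endloop
endfacet
facet normal 0.884 -0.466 -0.040
outer loop
vertex 0.698 -1.049 -0.046
vertex 0.8 -0.953 1.081
vertex 0.298 -1.867 0.632
endloop
endfacet
facet normal 0.454 -0.690 -0.564
outer loop
vertex 0.698 -1.049 -0.046
vertex 0.298 -1.867 0.632
vertex -0.306 -1.529 -0.268
endloop
endfacet
facet normal 0.269 -0.122 -0.955
outer loop
vertex 0.698 -1.049 -0.046
vertex -0.306 -1.529 -0.268
vertex -0.178 -0.406 -0.375
endloop
endfacet
facet normal 0.585 0.453 -0.673
outer loop
vertex 0.698 -1.049 -0.046
vertex -0.178 -0.406 -0.375
vertex 0.506 -0.05 0.459
endloop
endfacet
facet normal 0.965 0.240 -0.108
outer loop
vertex 0.698 -1.049 -0.046
vertex 0.506 -0.05 0.459
vertex 0.8 -0.953 1.081
endloop
endfacet
facet normal 0.557 -0.592 0.582
outer loop
vertex 0.298 -1.867 0.632
vertex 0.8 -0.953 1.081
vertex -0.142 -1.374 1.555
endloop
endfacet
facet normal -0.137 -0.954 -0.266
outer loop
vertex -0.306 -1.529 -0.268
vertex 0.298 -1.867 0.632
vertex -0.826 -1.73 0.721
endloop
endfacet
facet normal -0.436 -0.036 -0.899
outer loop
vertex -0.178 -0.406 -0.375
vertex -0.306 -1.529 -0.268
vertex -1.12 -0.827 0.099
endloop
endfacet
facet normal 0.074 0.894 -0.442
outer loop
vertex 0.506 -0.05 0.459
vertex -0.178 -0.406 -0.375
vertex -0.618 0.087 0.548
endloop
endfacet
facet normal 0.688 0.550 0.473
outer loop
vertex 0.8 -0.953 1.081
vertex 0.506 -0.05 0.459
vertex -0.014 -0.251 1.448
endloop
endfacet
facet normal 0.254 0.005 -0.967
outer loop
vertex 0.152 3.031 -0.92
vertex -0.413 2.373 -1.072
vertex -0.682 3.208 -1.138
endloop
endfacet
facet normal 0.011 0.797 0.604
outer loop
vertex 0.152 3.031 -0.92
vertex -0.682 3.208 -1.138
vertex -0.687 2.367 -0.028
endloop
endfacet
facet normal 0.254 0.005 -0.967
outer loop
vertex -0.682 3.208 -1.138
vertex -0.413 2.373 -1.072
vertex -1.247 2.551 -1.29
endloop
endfacet
facet normal -0.737 0.540 0.406
outer loop
vertex -0.682 3.208 -1.138
vertex -1.247 2.551 -1.29
vertex -0.687 2.367 -0.028
endloop
endfacet
facet normal 0.254 0.007 -0.967
outer loop
vertex -1.247 2.551 -1.29
vertex -0.413 2.373 -1.072
vertex -0.978 1.716 -1.225
endloop
endfacet
facet normal -0.896 -0.261 0.360
outer loop
vertex -1.247 2.551 -1.29
vertex -0.978 1.716 -1.225
vertex -0.687 2.367 -0.028
endloop
endfacet
facet normal 0.254 0.007 -0.967
outer loop
vertex -0.978 1.716 -1.225
vertex -0.413 2.373 -1.072
vertex -0.144 1.538 -1.007
endloop
endfacet
facet normal -0.305 -0.804 0.511
outer loop
vertex -0.978 1.716 -1.225
vertex -0.144 1.538 -1.007
vertex -0.687 2.367 -0.028
endloop
endfacet
facet normal 0.254 0.007 -0.967
outer loop
vertex -0.144 1.538 -1.007
vertex -0.413 2.373 -1.072
vertex 0.421 2.195 -0.854
endloop
endfacet
facet normal 0.444 -0.547 0.710
outer loop
vertex -0.144 1.538 -1.007
vertex 0.421 2.195 -0.854
vertex -0.687 2.367 -0.028
endloop
endfacet
facet normal 0.254 0.005 -0.967
outer loop
vertex 0.421 2.195 -0.854
vertex -0.413 2.373 -1.072
vertex 0.152 3.031 -0.92
endloop
endfacet
facet normal 0.603 0.254 0.756
outer loop
vertex 0.421 2.195 -0.854
vertex 0.152 3.031 -0.92
vertex -0.687 2.367 -0.028
endloop
endfacet

endsolid


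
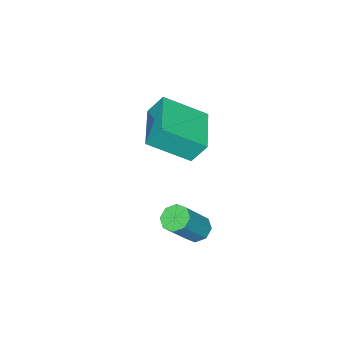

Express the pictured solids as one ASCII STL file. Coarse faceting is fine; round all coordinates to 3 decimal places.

solid 
facet normal -0.610 0.072 -0.789
outer loop
vertex -0.135 3.282 0.554
vertex -0.566 3.025 0.864
vertex -0.389 3.581 0.778
endloop
endfacet
facet normal 0.558 0.746 -0.363
outer loop
vertex -0.135 3.282 0.554
vertex -0.389 3.581 0.778
vertex 0.957 3.153 1.966
endloop
endfacet
facet normal 0.558 0.746 -0.363
outer loop
vertex 0.957 3.153 1.966
vertex -0.389 3.581 0.778
vertex 0.703 3.452 2.19
endloop
endfacet
facet normal 0.611 -0.072 0.789
outer loop
vertex 0.957 3.153 1.966
vertex 0.703 3.452 2.19
vertex 0.526 2.895 2.276
endloop
endfacet
facet normal -0.610 0.072 -0.789
outer loop
vertex -0.389 3.581 0.778
vertex -0.566 3.025 0.864
vertex -0.747 3.554 1.052
endloop
endfacet
facet normal -0.003 0.996 0.094
outer loop
vertex -0.389 3.581 0.778
vertex -0.747 3.554 1.052
vertex 0.703 3.452 2.19
endloop
endfacet
facet normal -0.003 0.996 0.094
outer loop
vertex 0.703 3.452 2.19
vertex -0.747 3.554 1.052
vertex 0.345 3.425 2.464
endloop
endfacet
facet normal 0.610 -0.072 0.789
outer loop
vertex 0.703 3.452 2.19
vertex 0.345 3.425 2.464
vertex 0.526 2.895 2.276
endloop
endfacet
facet normal -0.610 0.072 -0.789
outer loop
vertex -0.747 3.554 1.052
vertex -0.566 3.025 0.864
vertex -0.999 3.217 1.216
endloop
endfacet
facet normal -0.563 0.662 0.496
outer loop
vertex -0.747 3.554 1.052
vertex -0.999 3.217 1.216
vertex 0.345 3.425 2.464
endloop
endfacet
facet normal -0.563 0.661 0.496
outer loop
vertex 0.345 3.425 2.464
vertex -0.999 3.217 1.216
vertex 0.094 3.088 2.628
endloop
endfacet
facet normal 0.611 -0.071 0.789
outer loop
vertex 0.345 3.425 2.464
vertex 0.094 3.088 2.628
vertex 0.526 2.895 2.276
endloop
endfacet
facet normal -0.610 0.071 -0.789
outer loop
vertex -0.999 3.217 1.216
vertex -0.566 3.025 0.864
vertex -0.997 2.767 1.174
endloop
endfacet
facet normal -0.792 -0.060 0.608
outer loop
vertex -0.999 3.217 1.216
vertex -0.997 2.767 1.174
vertex 0.094 3.088 2.628
endloop
endfacet
facet normal -0.792 -0.058 0.607
outer loop
vertex 0.094 3.088 2.628
vertex -0.997 2.767 1.174
vertex 0.095 2.638 2.586
endloop
endfacet
facet normal 0.610 -0.072 0.789
outer loop
vertex 0.094 3.088 2.628
vertex 0.095 2.638 2.586
vertex 0.526 2.895 2.276
endloop
endfacet
facet normal -0.611 0.072 -0.789
outer loop
vertex -0.997 2.767 1.174
vertex -0.566 3.025 0.864
vertex -0.743 2.468 0.95
endloop
endfacet
facet normal -0.558 -0.746 0.363
outer loop
vertex -0.997 2.767 1.174
vertex -0.743 2.468 0.95
vertex 0.095 2.638 2.586
endloop
endfacet
facet normal -0.558 -0.746 0.363
outer loop
vertex 0.095 2.638 2.586
vertex -0.743 2.468 0.95
vertex 0.349 2.339 2.362
endloop
endfacet
facet normal 0.610 -0.072 0.789
outer loop
vertex 0.095 2.638 2.586
vertex 0.349 2.339 2.362
vertex 0.526 2.895 2.276
endloop
endfacet
facet normal -0.610 0.072 -0.789
outer loop
vertex -0.743 2.468 0.95
vertex -0.566 3.025 0.864
vertex -0.385 2.495 0.676
endloop
endfacet
facet normal 0.003 -0.996 -0.094
outer loop
vertex -0.743 2.468 0.95
vertex -0.385 2.495 0.676
vertex 0.349 2.339 2.362
endloop
endfacet
facet normal 0.003 -0.996 -0.094
outer loop
vertex 0.349 2.339 2.362
vertex -0.385 2.495 0.676
vertex 0.707 2.366 2.088
endloop
endfacet
facet normal 0.610 -0.072 0.789
outer loop
vertex 0.349 2.339 2.362
vertex 0.707 2.366 2.088
vertex 0.526 2.895 2.276
endloop
endfacet
facet normal -0.611 0.071 -0.789
outer loop
vertex -0.385 2.495 0.676
vertex -0.566 3.025 0.864
vertex -0.134 2.832 0.512
endloop
endfacet
facet normal 0.563 -0.661 -0.496
outer loop
vertex -0.385 2.495 0.676
vertex -0.134 2.832 0.512
vertex 0.707 2.366 2.088
endloop
endfacet
facet normal 0.562 -0.662 -0.496
outer loop
vertex 0.707 2.366 2.088
vertex -0.134 2.832 0.512
vertex 0.959 2.703 1.924
endloop
endfacet
facet normal 0.610 -0.072 0.789
outer loop
vertex 0.707 2.366 2.088
vertex 0.959 2.703 1.924
vertex 0.526 2.895 2.276
endloop
endfacet
facet normal -0.610 0.072 -0.789
outer loop
vertex -0.134 2.832 0.512
vertex -0.566 3.025 0.864
vertex -0.135 3.282 0.554
endloop
endfacet
facet normal 0.792 0.058 -0.608
outer loop
vertex -0.134 2.832 0.512
vertex -0.135 3.282 0.554
vertex 0.959 2.703 1.924
endloop
endfacet
facet normal 0.792 0.060 -0.607
outer loop
vertex 0.959 2.703 1.924
vertex -0.135 3.282 0.554
vertex 0.957 3.153 1.966
endloop
endfacet
facet normal 0.610 -0.071 0.789
outer loop
vertex 0.959 2.703 1.924
vertex 0.957 3.153 1.966
vertex 0.526 2.895 2.276
endloop
endfacet
facet normal -0.539 0.651 -0.535
outer loop
vertex -5.171 0.033 2.577
vertex -3.561 1.223 2.402
vertex -4.883 -0.495 1.644
endloop
endfacet
facet normal -0.801 -0.592 0.088
outer loop
vertex -3.799 -1.803 2.718
vertex -5.171 0.033 2.577
vertex -4.883 -0.495 1.644
endloop
endfacet
facet normal -0.539 0.651 -0.535
outer loop
vertex -4.883 -0.495 1.644
vertex -3.561 1.223 2.402
vertex -3.272 0.696 1.469
endloop
endfacet
facet normal 0.260 -0.475 -0.841
outer loop
vertex -3.272 0.696 1.469
vertex -3.799 -1.803 2.718
vertex -4.883 -0.495 1.644
endloop
endfacet
facet normal -0.260 0.475 0.841
outer loop
vertex -5.171 0.033 2.577
vertex -2.477 -0.085 3.476
vertex -3.561 1.223 2.402
endloop
endfacet
facet normal -0.801 -0.592 0.086
outer loop
vertex -4.088 -1.276 3.651
vertex -5.171 0.033 2.577
vertex -3.799 -1.803 2.718
endloop
endfacet
facet normal -0.260 0.475 0.841
outer loop
vertex -4.088 -1.276 3.651
vertex -2.477 -0.085 3.476
vertex -5.171 0.033 2.577
endloop
endfacet
facet normal 0.801 0.593 -0.087
outer loop
vertex -3.561 1.223 2.402
vertex -2.477 -0.085 3.476
vertex -3.272 0.696 1.469
endloop
endfacet
facet normal 0.260 -0.475 -0.841
outer loop
vertex -2.189 -0.613 2.543
vertex -3.799 -1.803 2.718
vertex -3.272 0.696 1.469
endloop
endfacet
facet normal 0.802 0.592 -0.087
outer loop
vertex -3.272 0.696 1.469
vertex -2.477 -0.085 3.476
vertex -2.189 -0.613 2.543
endloop
endfacet
facet normal 0.539 -0.651 0.535
outer loop
vertex -2.189 -0.613 2.543
vertex -4.088 -1.276 3.651
vertex -3.799 -1.803 2.718
endloop
endfacet
facet normal 0.539 -0.651 0.535
outer loop
vertex -2.477 -0.085 3.476
vertex -4.088 -1.276 3.651
vertex -2.189 -0.613 2.543
endloop
endfacet

endsolid
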